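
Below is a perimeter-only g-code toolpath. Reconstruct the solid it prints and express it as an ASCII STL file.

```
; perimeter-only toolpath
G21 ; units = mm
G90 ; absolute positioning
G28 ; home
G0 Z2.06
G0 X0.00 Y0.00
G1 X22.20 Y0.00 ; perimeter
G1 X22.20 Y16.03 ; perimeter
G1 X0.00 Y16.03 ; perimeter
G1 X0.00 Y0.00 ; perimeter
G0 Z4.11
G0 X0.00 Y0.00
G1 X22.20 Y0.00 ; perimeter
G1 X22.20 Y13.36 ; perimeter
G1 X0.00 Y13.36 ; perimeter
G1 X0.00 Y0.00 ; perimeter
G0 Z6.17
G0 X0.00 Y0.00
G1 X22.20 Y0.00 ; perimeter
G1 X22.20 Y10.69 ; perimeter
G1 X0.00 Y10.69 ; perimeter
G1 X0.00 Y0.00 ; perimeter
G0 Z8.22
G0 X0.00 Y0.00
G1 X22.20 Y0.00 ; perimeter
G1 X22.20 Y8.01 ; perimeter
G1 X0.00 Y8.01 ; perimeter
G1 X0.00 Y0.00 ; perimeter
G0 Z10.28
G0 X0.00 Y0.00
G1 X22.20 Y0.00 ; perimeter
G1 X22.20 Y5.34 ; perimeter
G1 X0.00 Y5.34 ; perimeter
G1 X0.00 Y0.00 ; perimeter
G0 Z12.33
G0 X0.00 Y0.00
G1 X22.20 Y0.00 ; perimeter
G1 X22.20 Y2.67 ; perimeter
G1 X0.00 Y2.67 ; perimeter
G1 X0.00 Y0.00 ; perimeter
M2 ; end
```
solid part
  facet normal 0.0000 0.0000 -1.0000
    outer loop
      vertex 22.20 18.70 0.00
      vertex 22.20 0.00 0.00
      vertex 0.00 0.00 0.00
    endloop
  endfacet
  facet normal 0.0000 0.0000 -1.0000
    outer loop
      vertex 0.00 18.70 0.00
      vertex 22.20 18.70 0.00
      vertex 0.00 0.00 0.00
    endloop
  endfacet
  facet normal 0.0000 -1.0000 0.0000
    outer loop
      vertex 0.00 0.00 0.00
      vertex 22.20 0.00 0.00
      vertex 22.20 0.00 14.39
    endloop
  endfacet
  facet normal 0.0000 -1.0000 0.0000
    outer loop
      vertex 0.00 0.00 0.00
      vertex 22.20 0.00 14.39
      vertex 0.00 0.00 14.39
    endloop
  endfacet
  facet normal 0.0000 0.6099 0.7925
    outer loop
      vertex 0.00 0.00 14.39
      vertex 22.20 0.00 14.39
      vertex 22.20 18.70 0.00
    endloop
  endfacet
  facet normal 0.0000 0.6099 0.7925
    outer loop
      vertex 0.00 0.00 14.39
      vertex 22.20 18.70 0.00
      vertex 0.00 18.70 0.00
    endloop
  endfacet
  facet normal -1.0000 0.0000 0.0000
    outer loop
      vertex 0.00 0.00 14.39
      vertex 0.00 18.70 0.00
      vertex 0.00 0.00 0.00
    endloop
  endfacet
  facet normal 1.0000 0.0000 0.0000
    outer loop
      vertex 22.20 0.00 0.00
      vertex 22.20 18.70 0.00
      vertex 22.20 0.00 14.39
    endloop
  endfacet
endsolid part

The G0 Z moves step by Δz≈2.06 mm. The G1 loops shrink linearly with z, so the solid tapers from its base footprint up to z≈14.4. Closing with a flat bottom cap and the tapered top and triangulating gives 8 facets — a wedge (ramp): 22.2 × 18.7 mm base, rising to 14.4 mm along the y=0 edge and sloping linearly to z=0 at y=18.7.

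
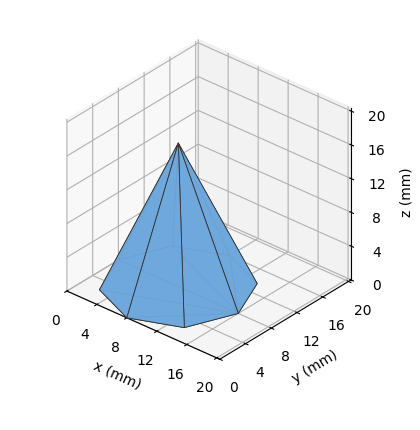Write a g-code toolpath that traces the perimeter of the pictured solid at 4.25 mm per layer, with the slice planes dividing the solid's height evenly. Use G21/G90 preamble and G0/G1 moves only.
Reading the render: the shape is a regular 8-sided pyramid, base circumscribed radius ≈ 8 mm, apex at z ≈ 17 mm (dimensions read to the nearest mm from the axis ticks). For the g-code, the solid's height is divided into equal slices at the stated Δz and each level perimeter traced with G1 moves after a G0 lift.

; perimeter-only toolpath
G21 ; units = mm
G90 ; absolute positioning
G28 ; home
; layer 1
G0 Z4.25
G0 X14.00 Y8.00
G1 X12.25 Y12.25
G1 X8.00 Y14.00
G1 X3.75 Y12.25
G1 X2.00 Y8.00
G1 X3.75 Y3.75
G1 X8.00 Y2.00
G1 X12.25 Y3.75
G1 X14.00 Y8.00
; layer 2
G0 Z8.50
G0 X12.00 Y8.00
G1 X10.83 Y10.83
G1 X8.00 Y12.00
G1 X5.17 Y10.83
G1 X4.00 Y8.00
G1 X5.17 Y5.17
G1 X8.00 Y4.00
G1 X10.83 Y5.17
G1 X12.00 Y8.00
; layer 3
G0 Z12.75
G0 X10.00 Y8.00
G1 X9.41 Y9.41
G1 X8.00 Y10.00
G1 X6.58 Y9.41
G1 X6.00 Y8.00
G1 X6.58 Y6.58
G1 X8.00 Y6.00
G1 X9.41 Y6.58
G1 X10.00 Y8.00
M2 ; end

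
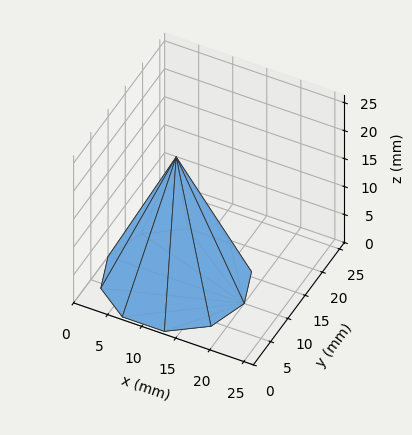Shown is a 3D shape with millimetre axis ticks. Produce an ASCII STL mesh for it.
Reading the render: the shape is a regular 10-sided pyramid, base circumscribed radius ≈ 10 mm, apex at z ≈ 22 mm (dimensions read to the nearest mm from the axis ticks). For the STL, each face is triangulated and given an outward normal.

solid part
  facet normal 0.0000 0.0000 -1.0000
    outer loop
      vertex 13.09 19.51 0.00
      vertex 18.09 15.88 0.00
      vertex 20.00 10.00 0.00
    endloop
  endfacet
  facet normal 0.0000 0.0000 -1.0000
    outer loop
      vertex 6.91 19.51 0.00
      vertex 13.09 19.51 0.00
      vertex 20.00 10.00 0.00
    endloop
  endfacet
  facet normal 0.0000 0.0000 -1.0000
    outer loop
      vertex 1.91 15.88 0.00
      vertex 6.91 19.51 0.00
      vertex 20.00 10.00 0.00
    endloop
  endfacet
  facet normal 0.0000 0.0000 -1.0000
    outer loop
      vertex 0.00 10.00 0.00
      vertex 1.91 15.88 0.00
      vertex 20.00 10.00 0.00
    endloop
  endfacet
  facet normal 0.0000 0.0000 -1.0000
    outer loop
      vertex 1.91 4.12 0.00
      vertex 0.00 10.00 0.00
      vertex 20.00 10.00 0.00
    endloop
  endfacet
  facet normal 0.0000 0.0000 -1.0000
    outer loop
      vertex 6.91 0.49 0.00
      vertex 1.91 4.12 0.00
      vertex 20.00 10.00 0.00
    endloop
  endfacet
  facet normal 0.0000 0.0000 -1.0000
    outer loop
      vertex 13.09 0.49 0.00
      vertex 6.91 0.49 0.00
      vertex 20.00 10.00 0.00
    endloop
  endfacet
  facet normal 0.0000 0.0000 -1.0000
    outer loop
      vertex 18.09 4.12 0.00
      vertex 13.09 0.49 0.00
      vertex 20.00 10.00 0.00
    endloop
  endfacet
  facet normal 0.8730 0.2836 0.3968
    outer loop
      vertex 20.00 10.00 0.00
      vertex 18.09 15.88 0.00
      vertex 10.00 10.00 22.00
    endloop
  endfacet
  facet normal 0.5393 0.7428 0.3968
    outer loop
      vertex 18.09 15.88 0.00
      vertex 13.09 19.51 0.00
      vertex 10.00 10.00 22.00
    endloop
  endfacet
  facet normal 0.0000 0.9179 0.3968
    outer loop
      vertex 13.09 19.51 0.00
      vertex 6.91 19.51 0.00
      vertex 10.00 10.00 22.00
    endloop
  endfacet
  facet normal -0.5393 0.7428 0.3968
    outer loop
      vertex 6.91 19.51 0.00
      vertex 1.91 15.88 0.00
      vertex 10.00 10.00 22.00
    endloop
  endfacet
  facet normal -0.8730 0.2836 0.3968
    outer loop
      vertex 1.91 15.88 0.00
      vertex 0.00 10.00 0.00
      vertex 10.00 10.00 22.00
    endloop
  endfacet
  facet normal -0.8730 -0.2836 0.3968
    outer loop
      vertex 0.00 10.00 0.00
      vertex 1.91 4.12 0.00
      vertex 10.00 10.00 22.00
    endloop
  endfacet
  facet normal -0.5393 -0.7428 0.3968
    outer loop
      vertex 1.91 4.12 0.00
      vertex 6.91 0.49 0.00
      vertex 10.00 10.00 22.00
    endloop
  endfacet
  facet normal 0.0000 -0.9179 0.3968
    outer loop
      vertex 6.91 0.49 0.00
      vertex 13.09 0.49 0.00
      vertex 10.00 10.00 22.00
    endloop
  endfacet
  facet normal 0.5393 -0.7428 0.3968
    outer loop
      vertex 13.09 0.49 0.00
      vertex 18.09 4.12 0.00
      vertex 10.00 10.00 22.00
    endloop
  endfacet
  facet normal 0.8730 -0.2836 0.3968
    outer loop
      vertex 18.09 4.12 0.00
      vertex 20.00 10.00 0.00
      vertex 10.00 10.00 22.00
    endloop
  endfacet
endsolid part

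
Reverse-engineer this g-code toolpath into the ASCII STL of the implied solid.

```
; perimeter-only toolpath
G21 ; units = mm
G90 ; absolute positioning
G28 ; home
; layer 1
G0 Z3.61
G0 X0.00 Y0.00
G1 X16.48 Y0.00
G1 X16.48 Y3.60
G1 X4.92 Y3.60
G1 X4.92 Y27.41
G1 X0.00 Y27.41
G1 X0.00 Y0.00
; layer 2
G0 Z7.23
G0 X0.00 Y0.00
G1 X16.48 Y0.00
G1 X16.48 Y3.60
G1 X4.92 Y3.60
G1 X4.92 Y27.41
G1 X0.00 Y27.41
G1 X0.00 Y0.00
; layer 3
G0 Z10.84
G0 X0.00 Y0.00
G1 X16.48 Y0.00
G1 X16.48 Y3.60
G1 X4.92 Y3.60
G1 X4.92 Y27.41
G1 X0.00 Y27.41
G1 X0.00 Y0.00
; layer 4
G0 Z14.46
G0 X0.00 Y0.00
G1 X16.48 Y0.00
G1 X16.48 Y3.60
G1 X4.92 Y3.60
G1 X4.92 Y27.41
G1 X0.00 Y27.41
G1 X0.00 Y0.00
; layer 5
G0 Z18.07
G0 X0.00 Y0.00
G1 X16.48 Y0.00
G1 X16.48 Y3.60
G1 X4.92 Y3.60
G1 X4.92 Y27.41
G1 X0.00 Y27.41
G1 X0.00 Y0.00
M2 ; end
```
solid part
  facet normal 0.0000 0.0000 -1.0000
    outer loop
      vertex 16.48 3.60 0.00
      vertex 16.48 0.00 0.00
      vertex 0.00 0.00 0.00
    endloop
  endfacet
  facet normal 0.0000 0.0000 -1.0000
    outer loop
      vertex 4.92 3.60 0.00
      vertex 16.48 3.60 0.00
      vertex 0.00 0.00 0.00
    endloop
  endfacet
  facet normal 0.0000 0.0000 -1.0000
    outer loop
      vertex 4.92 27.41 0.00
      vertex 4.92 3.60 0.00
      vertex 0.00 0.00 0.00
    endloop
  endfacet
  facet normal 0.0000 0.0000 -1.0000
    outer loop
      vertex 0.00 27.41 0.00
      vertex 4.92 27.41 0.00
      vertex 0.00 0.00 0.00
    endloop
  endfacet
  facet normal 0.0000 0.0000 1.0000
    outer loop
      vertex 0.00 0.00 18.07
      vertex 16.48 0.00 18.07
      vertex 16.48 3.60 18.07
    endloop
  endfacet
  facet normal 0.0000 0.0000 1.0000
    outer loop
      vertex 0.00 0.00 18.07
      vertex 16.48 3.60 18.07
      vertex 4.92 3.60 18.07
    endloop
  endfacet
  facet normal 0.0000 0.0000 1.0000
    outer loop
      vertex 0.00 0.00 18.07
      vertex 4.92 3.60 18.07
      vertex 4.92 27.41 18.07
    endloop
  endfacet
  facet normal 0.0000 0.0000 1.0000
    outer loop
      vertex 0.00 0.00 18.07
      vertex 4.92 27.41 18.07
      vertex 0.00 27.41 18.07
    endloop
  endfacet
  facet normal 0.0000 -1.0000 0.0000
    outer loop
      vertex 0.00 0.00 0.00
      vertex 16.48 0.00 0.00
      vertex 16.48 0.00 18.07
    endloop
  endfacet
  facet normal 0.0000 -1.0000 0.0000
    outer loop
      vertex 0.00 0.00 0.00
      vertex 16.48 0.00 18.07
      vertex 0.00 0.00 18.07
    endloop
  endfacet
  facet normal 1.0000 0.0000 0.0000
    outer loop
      vertex 16.48 0.00 0.00
      vertex 16.48 3.60 0.00
      vertex 16.48 3.60 18.07
    endloop
  endfacet
  facet normal 1.0000 0.0000 0.0000
    outer loop
      vertex 16.48 0.00 0.00
      vertex 16.48 3.60 18.07
      vertex 16.48 0.00 18.07
    endloop
  endfacet
  facet normal 0.0000 1.0000 0.0000
    outer loop
      vertex 16.48 3.60 0.00
      vertex 4.92 3.60 0.00
      vertex 4.92 3.60 18.07
    endloop
  endfacet
  facet normal 0.0000 1.0000 0.0000
    outer loop
      vertex 16.48 3.60 0.00
      vertex 4.92 3.60 18.07
      vertex 16.48 3.60 18.07
    endloop
  endfacet
  facet normal 1.0000 0.0000 0.0000
    outer loop
      vertex 4.92 3.60 0.00
      vertex 4.92 27.41 0.00
      vertex 4.92 27.41 18.07
    endloop
  endfacet
  facet normal 1.0000 0.0000 0.0000
    outer loop
      vertex 4.92 3.60 0.00
      vertex 4.92 27.41 18.07
      vertex 4.92 3.60 18.07
    endloop
  endfacet
  facet normal 0.0000 1.0000 0.0000
    outer loop
      vertex 4.92 27.41 0.00
      vertex 0.00 27.41 0.00
      vertex 0.00 27.41 18.07
    endloop
  endfacet
  facet normal 0.0000 1.0000 0.0000
    outer loop
      vertex 4.92 27.41 0.00
      vertex 0.00 27.41 18.07
      vertex 4.92 27.41 18.07
    endloop
  endfacet
  facet normal -1.0000 0.0000 0.0000
    outer loop
      vertex 0.00 27.41 0.00
      vertex 0.00 0.00 0.00
      vertex 0.00 0.00 18.07
    endloop
  endfacet
  facet normal -1.0000 0.0000 0.0000
    outer loop
      vertex 0.00 27.41 0.00
      vertex 0.00 0.00 18.07
      vertex 0.00 27.41 18.07
    endloop
  endfacet
endsolid part

The G0 Z moves step by Δz≈3.61 mm. Every layer's G1 loop is the same polygon, so the solid is a straight extrusion of it from z=0 to z≈18.1. Closing with flat bottom and top caps and triangulating gives 20 facets — an L-shaped prism: outer 16.5 × 27.4 mm, arm thicknesses ≈ 3.6 mm (horizontal) and 4.92 mm (vertical), extruded 18.1 mm in z.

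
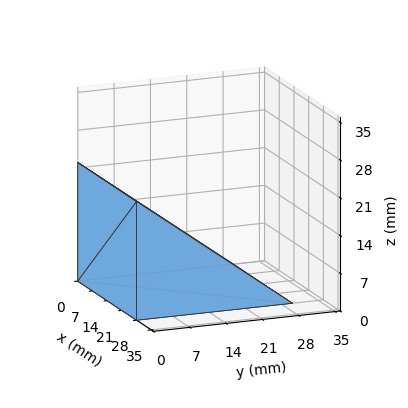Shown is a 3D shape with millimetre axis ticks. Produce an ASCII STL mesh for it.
Reading the render: the shape is a wedge (ramp): 28 × 30 mm base, rising to 22 mm along the y=0 edge and sloping linearly to z=0 at y=30 (dimensions read to the nearest mm from the axis ticks). For the STL, each face is triangulated and given an outward normal.

solid part
  facet normal 0.0000 0.0000 -1.0000
    outer loop
      vertex 28.00 30.00 0.00
      vertex 28.00 0.00 0.00
      vertex 0.00 0.00 0.00
    endloop
  endfacet
  facet normal 0.0000 0.0000 -1.0000
    outer loop
      vertex 0.00 30.00 0.00
      vertex 28.00 30.00 0.00
      vertex 0.00 0.00 0.00
    endloop
  endfacet
  facet normal 0.0000 -1.0000 0.0000
    outer loop
      vertex 0.00 0.00 0.00
      vertex 28.00 0.00 0.00
      vertex 28.00 0.00 22.00
    endloop
  endfacet
  facet normal 0.0000 -1.0000 0.0000
    outer loop
      vertex 0.00 0.00 0.00
      vertex 28.00 0.00 22.00
      vertex 0.00 0.00 22.00
    endloop
  endfacet
  facet normal 0.0000 0.5914 0.8064
    outer loop
      vertex 0.00 0.00 22.00
      vertex 28.00 0.00 22.00
      vertex 28.00 30.00 0.00
    endloop
  endfacet
  facet normal 0.0000 0.5914 0.8064
    outer loop
      vertex 0.00 0.00 22.00
      vertex 28.00 30.00 0.00
      vertex 0.00 30.00 0.00
    endloop
  endfacet
  facet normal -1.0000 0.0000 0.0000
    outer loop
      vertex 0.00 0.00 22.00
      vertex 0.00 30.00 0.00
      vertex 0.00 0.00 0.00
    endloop
  endfacet
  facet normal 1.0000 0.0000 0.0000
    outer loop
      vertex 28.00 0.00 0.00
      vertex 28.00 30.00 0.00
      vertex 28.00 0.00 22.00
    endloop
  endfacet
endsolid part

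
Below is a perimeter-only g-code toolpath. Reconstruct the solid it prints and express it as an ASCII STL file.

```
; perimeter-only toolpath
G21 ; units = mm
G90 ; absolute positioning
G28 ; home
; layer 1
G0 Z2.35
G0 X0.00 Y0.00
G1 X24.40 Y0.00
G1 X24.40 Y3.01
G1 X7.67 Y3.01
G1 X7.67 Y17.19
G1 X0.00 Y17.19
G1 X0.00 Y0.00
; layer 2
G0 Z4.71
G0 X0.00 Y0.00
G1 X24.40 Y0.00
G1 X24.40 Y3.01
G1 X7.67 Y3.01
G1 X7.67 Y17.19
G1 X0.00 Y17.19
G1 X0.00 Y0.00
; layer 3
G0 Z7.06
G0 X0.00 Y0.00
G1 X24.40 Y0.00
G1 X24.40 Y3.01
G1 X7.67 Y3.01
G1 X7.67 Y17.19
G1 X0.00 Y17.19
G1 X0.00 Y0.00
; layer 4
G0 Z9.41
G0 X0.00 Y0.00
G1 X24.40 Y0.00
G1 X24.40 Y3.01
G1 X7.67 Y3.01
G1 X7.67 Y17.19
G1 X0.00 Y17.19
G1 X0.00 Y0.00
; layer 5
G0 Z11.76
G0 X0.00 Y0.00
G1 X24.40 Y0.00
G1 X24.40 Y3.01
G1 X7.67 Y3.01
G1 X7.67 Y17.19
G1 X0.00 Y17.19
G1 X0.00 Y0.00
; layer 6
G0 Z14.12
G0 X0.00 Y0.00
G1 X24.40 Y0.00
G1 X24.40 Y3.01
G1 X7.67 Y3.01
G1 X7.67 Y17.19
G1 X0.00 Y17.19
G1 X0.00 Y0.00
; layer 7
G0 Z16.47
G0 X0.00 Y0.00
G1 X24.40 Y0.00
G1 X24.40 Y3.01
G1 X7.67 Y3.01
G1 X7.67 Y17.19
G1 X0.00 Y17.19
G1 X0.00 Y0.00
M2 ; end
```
solid part
  facet normal 0.0000 0.0000 -1.0000
    outer loop
      vertex 24.40 3.01 0.00
      vertex 24.40 0.00 0.00
      vertex 0.00 0.00 0.00
    endloop
  endfacet
  facet normal 0.0000 0.0000 -1.0000
    outer loop
      vertex 7.67 3.01 0.00
      vertex 24.40 3.01 0.00
      vertex 0.00 0.00 0.00
    endloop
  endfacet
  facet normal 0.0000 0.0000 -1.0000
    outer loop
      vertex 7.67 17.19 0.00
      vertex 7.67 3.01 0.00
      vertex 0.00 0.00 0.00
    endloop
  endfacet
  facet normal 0.0000 0.0000 -1.0000
    outer loop
      vertex 0.00 17.19 0.00
      vertex 7.67 17.19 0.00
      vertex 0.00 0.00 0.00
    endloop
  endfacet
  facet normal 0.0000 0.0000 1.0000
    outer loop
      vertex 0.00 0.00 16.47
      vertex 24.40 0.00 16.47
      vertex 24.40 3.01 16.47
    endloop
  endfacet
  facet normal 0.0000 0.0000 1.0000
    outer loop
      vertex 0.00 0.00 16.47
      vertex 24.40 3.01 16.47
      vertex 7.67 3.01 16.47
    endloop
  endfacet
  facet normal 0.0000 0.0000 1.0000
    outer loop
      vertex 0.00 0.00 16.47
      vertex 7.67 3.01 16.47
      vertex 7.67 17.19 16.47
    endloop
  endfacet
  facet normal 0.0000 0.0000 1.0000
    outer loop
      vertex 0.00 0.00 16.47
      vertex 7.67 17.19 16.47
      vertex 0.00 17.19 16.47
    endloop
  endfacet
  facet normal 0.0000 -1.0000 0.0000
    outer loop
      vertex 0.00 0.00 0.00
      vertex 24.40 0.00 0.00
      vertex 24.40 0.00 16.47
    endloop
  endfacet
  facet normal 0.0000 -1.0000 0.0000
    outer loop
      vertex 0.00 0.00 0.00
      vertex 24.40 0.00 16.47
      vertex 0.00 0.00 16.47
    endloop
  endfacet
  facet normal 1.0000 0.0000 0.0000
    outer loop
      vertex 24.40 0.00 0.00
      vertex 24.40 3.01 0.00
      vertex 24.40 3.01 16.47
    endloop
  endfacet
  facet normal 1.0000 0.0000 0.0000
    outer loop
      vertex 24.40 0.00 0.00
      vertex 24.40 3.01 16.47
      vertex 24.40 0.00 16.47
    endloop
  endfacet
  facet normal 0.0000 1.0000 0.0000
    outer loop
      vertex 24.40 3.01 0.00
      vertex 7.67 3.01 0.00
      vertex 7.67 3.01 16.47
    endloop
  endfacet
  facet normal 0.0000 1.0000 0.0000
    outer loop
      vertex 24.40 3.01 0.00
      vertex 7.67 3.01 16.47
      vertex 24.40 3.01 16.47
    endloop
  endfacet
  facet normal 1.0000 0.0000 0.0000
    outer loop
      vertex 7.67 3.01 0.00
      vertex 7.67 17.19 0.00
      vertex 7.67 17.19 16.47
    endloop
  endfacet
  facet normal 1.0000 0.0000 0.0000
    outer loop
      vertex 7.67 3.01 0.00
      vertex 7.67 17.19 16.47
      vertex 7.67 3.01 16.47
    endloop
  endfacet
  facet normal 0.0000 1.0000 0.0000
    outer loop
      vertex 7.67 17.19 0.00
      vertex 0.00 17.19 0.00
      vertex 0.00 17.19 16.47
    endloop
  endfacet
  facet normal 0.0000 1.0000 0.0000
    outer loop
      vertex 7.67 17.19 0.00
      vertex 0.00 17.19 16.47
      vertex 7.67 17.19 16.47
    endloop
  endfacet
  facet normal -1.0000 0.0000 0.0000
    outer loop
      vertex 0.00 17.19 0.00
      vertex 0.00 0.00 0.00
      vertex 0.00 0.00 16.47
    endloop
  endfacet
  facet normal -1.0000 0.0000 0.0000
    outer loop
      vertex 0.00 17.19 0.00
      vertex 0.00 0.00 16.47
      vertex 0.00 17.19 16.47
    endloop
  endfacet
endsolid part

The G0 Z moves step by Δz≈2.35 mm. Every layer's G1 loop is the same polygon, so the solid is a straight extrusion of it from z=0 to z≈16.5. Closing with flat bottom and top caps and triangulating gives 20 facets — an L-shaped prism: outer 24.4 × 17.2 mm, arm thicknesses ≈ 3.01 mm (horizontal) and 7.67 mm (vertical), extruded 16.5 mm in z.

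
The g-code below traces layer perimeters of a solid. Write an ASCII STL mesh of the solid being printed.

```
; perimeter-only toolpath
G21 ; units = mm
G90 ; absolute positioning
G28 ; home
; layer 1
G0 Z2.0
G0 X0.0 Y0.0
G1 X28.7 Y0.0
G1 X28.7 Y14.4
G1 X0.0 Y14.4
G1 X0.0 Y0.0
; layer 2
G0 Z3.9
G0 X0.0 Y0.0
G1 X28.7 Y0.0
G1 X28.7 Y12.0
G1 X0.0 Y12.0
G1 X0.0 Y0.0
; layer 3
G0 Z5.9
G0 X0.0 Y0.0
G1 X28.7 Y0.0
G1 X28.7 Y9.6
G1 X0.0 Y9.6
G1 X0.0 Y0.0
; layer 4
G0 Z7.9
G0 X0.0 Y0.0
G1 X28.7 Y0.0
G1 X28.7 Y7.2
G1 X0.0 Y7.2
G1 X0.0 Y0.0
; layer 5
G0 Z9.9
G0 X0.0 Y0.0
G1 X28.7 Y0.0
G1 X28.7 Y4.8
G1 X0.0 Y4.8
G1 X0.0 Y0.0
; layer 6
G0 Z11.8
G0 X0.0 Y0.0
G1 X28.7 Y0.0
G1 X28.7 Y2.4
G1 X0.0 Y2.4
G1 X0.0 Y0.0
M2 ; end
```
solid part
  facet normal 0.0000 0.0000 -1.0000
    outer loop
      vertex 28.7 16.8 0.0
      vertex 28.7 0.0 0.0
      vertex 0.0 0.0 0.0
    endloop
  endfacet
  facet normal 0.0000 0.0000 -1.0000
    outer loop
      vertex 0.0 16.8 0.0
      vertex 28.7 16.8 0.0
      vertex 0.0 0.0 0.0
    endloop
  endfacet
  facet normal 0.0000 -1.0000 0.0000
    outer loop
      vertex 0.0 0.0 0.0
      vertex 28.7 0.0 0.0
      vertex 28.7 0.0 13.8
    endloop
  endfacet
  facet normal 0.0000 -1.0000 0.0000
    outer loop
      vertex 0.0 0.0 0.0
      vertex 28.7 0.0 13.8
      vertex 0.0 0.0 13.8
    endloop
  endfacet
  facet normal 0.0000 0.6347 0.7727
    outer loop
      vertex 0.0 0.0 13.8
      vertex 28.7 0.0 13.8
      vertex 28.7 16.8 0.0
    endloop
  endfacet
  facet normal 0.0000 0.6347 0.7727
    outer loop
      vertex 0.0 0.0 13.8
      vertex 28.7 16.8 0.0
      vertex 0.0 16.8 0.0
    endloop
  endfacet
  facet normal -1.0000 0.0000 0.0000
    outer loop
      vertex 0.0 0.0 13.8
      vertex 0.0 16.8 0.0
      vertex 0.0 0.0 0.0
    endloop
  endfacet
  facet normal 1.0000 0.0000 0.0000
    outer loop
      vertex 28.7 0.0 0.0
      vertex 28.7 16.8 0.0
      vertex 28.7 0.0 13.8
    endloop
  endfacet
endsolid part

The G0 Z moves step by Δz≈2.0 mm. The G1 loops shrink linearly with z, so the solid tapers from its base footprint up to z≈13.8. Closing with a flat bottom cap and the tapered top and triangulating gives 8 facets — a wedge (ramp): 28.7 × 16.8 mm base, rising to 13.8 mm along the y=0 edge and sloping linearly to z=0 at y=16.8.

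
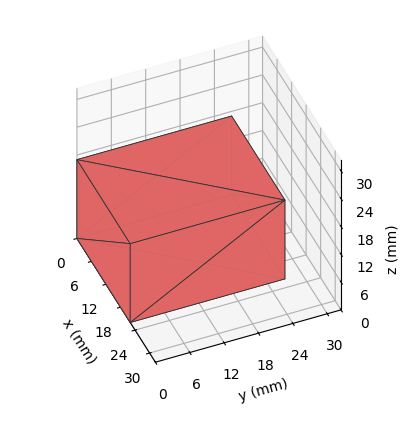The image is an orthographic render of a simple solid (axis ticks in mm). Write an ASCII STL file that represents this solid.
Reading the render: the shape is a rectangular box, roughly 22 × 27 mm footprint and 17 mm tall (dimensions read to the nearest mm from the axis ticks). For the STL, each face is triangulated and given an outward normal.

solid part
  facet normal 0.0000 0.0000 -1.0000
    outer loop
      vertex 22.0 27.0 0.0
      vertex 22.0 0.0 0.0
      vertex 0.0 0.0 0.0
    endloop
  endfacet
  facet normal 0.0000 0.0000 -1.0000
    outer loop
      vertex 0.0 27.0 0.0
      vertex 22.0 27.0 0.0
      vertex 0.0 0.0 0.0
    endloop
  endfacet
  facet normal 0.0000 0.0000 1.0000
    outer loop
      vertex 0.0 0.0 17.0
      vertex 22.0 0.0 17.0
      vertex 22.0 27.0 17.0
    endloop
  endfacet
  facet normal 0.0000 0.0000 1.0000
    outer loop
      vertex 0.0 0.0 17.0
      vertex 22.0 27.0 17.0
      vertex 0.0 27.0 17.0
    endloop
  endfacet
  facet normal 0.0000 -1.0000 0.0000
    outer loop
      vertex 0.0 0.0 0.0
      vertex 22.0 0.0 0.0
      vertex 22.0 0.0 17.0
    endloop
  endfacet
  facet normal 0.0000 -1.0000 0.0000
    outer loop
      vertex 0.0 0.0 0.0
      vertex 22.0 0.0 17.0
      vertex 0.0 0.0 17.0
    endloop
  endfacet
  facet normal 0.0000 1.0000 0.0000
    outer loop
      vertex 22.0 27.0 17.0
      vertex 22.0 27.0 0.0
      vertex 0.0 27.0 0.0
    endloop
  endfacet
  facet normal 0.0000 1.0000 0.0000
    outer loop
      vertex 0.0 27.0 17.0
      vertex 22.0 27.0 17.0
      vertex 0.0 27.0 0.0
    endloop
  endfacet
  facet normal -1.0000 0.0000 0.0000
    outer loop
      vertex 0.0 27.0 17.0
      vertex 0.0 27.0 0.0
      vertex 0.0 0.0 0.0
    endloop
  endfacet
  facet normal -1.0000 0.0000 0.0000
    outer loop
      vertex 0.0 0.0 17.0
      vertex 0.0 27.0 17.0
      vertex 0.0 0.0 0.0
    endloop
  endfacet
  facet normal 1.0000 0.0000 0.0000
    outer loop
      vertex 22.0 0.0 0.0
      vertex 22.0 27.0 0.0
      vertex 22.0 27.0 17.0
    endloop
  endfacet
  facet normal 1.0000 0.0000 0.0000
    outer loop
      vertex 22.0 0.0 0.0
      vertex 22.0 27.0 17.0
      vertex 22.0 0.0 17.0
    endloop
  endfacet
endsolid part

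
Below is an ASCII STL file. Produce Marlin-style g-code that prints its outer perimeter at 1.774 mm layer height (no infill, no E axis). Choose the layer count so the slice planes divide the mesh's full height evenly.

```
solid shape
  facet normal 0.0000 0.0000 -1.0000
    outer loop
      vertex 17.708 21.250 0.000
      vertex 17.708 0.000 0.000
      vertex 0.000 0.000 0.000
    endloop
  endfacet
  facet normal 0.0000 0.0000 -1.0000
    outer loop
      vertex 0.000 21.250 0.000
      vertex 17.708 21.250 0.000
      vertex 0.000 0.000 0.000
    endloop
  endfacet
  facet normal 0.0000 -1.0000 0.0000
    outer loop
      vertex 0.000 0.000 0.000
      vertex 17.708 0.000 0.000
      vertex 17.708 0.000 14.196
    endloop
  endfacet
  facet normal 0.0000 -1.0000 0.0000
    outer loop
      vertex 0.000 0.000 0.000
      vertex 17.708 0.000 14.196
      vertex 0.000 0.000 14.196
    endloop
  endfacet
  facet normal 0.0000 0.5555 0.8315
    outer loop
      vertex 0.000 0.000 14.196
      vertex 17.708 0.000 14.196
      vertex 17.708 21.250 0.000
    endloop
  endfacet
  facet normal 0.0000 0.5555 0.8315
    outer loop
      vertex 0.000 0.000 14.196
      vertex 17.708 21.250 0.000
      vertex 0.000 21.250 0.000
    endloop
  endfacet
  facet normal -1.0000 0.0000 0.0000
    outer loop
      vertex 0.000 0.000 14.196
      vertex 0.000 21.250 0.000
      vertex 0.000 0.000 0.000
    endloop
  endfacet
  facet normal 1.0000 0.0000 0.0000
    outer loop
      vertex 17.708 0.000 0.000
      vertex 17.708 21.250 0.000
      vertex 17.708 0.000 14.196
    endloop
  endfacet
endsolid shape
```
; perimeter-only toolpath
G21 ; units = mm
G90 ; absolute positioning
G28 ; home
; layer 1
G0 Z1.774
G0 X0.000 Y0.000
G1 X17.708 Y0.000
G1 X17.708 Y18.594
G1 X0.000 Y18.594
G1 X0.000 Y0.000
; layer 2
G0 Z3.549
G0 X0.000 Y0.000
G1 X17.708 Y0.000
G1 X17.708 Y15.938
G1 X0.000 Y15.938
G1 X0.000 Y0.000
; layer 3
G0 Z5.324
G0 X0.000 Y0.000
G1 X17.708 Y0.000
G1 X17.708 Y13.281
G1 X0.000 Y13.281
G1 X0.000 Y0.000
; layer 4
G0 Z7.098
G0 X0.000 Y0.000
G1 X17.708 Y0.000
G1 X17.708 Y10.625
G1 X0.000 Y10.625
G1 X0.000 Y0.000
; layer 5
G0 Z8.873
G0 X0.000 Y0.000
G1 X17.708 Y0.000
G1 X17.708 Y7.969
G1 X0.000 Y7.969
G1 X0.000 Y0.000
; layer 6
G0 Z10.647
G0 X0.000 Y0.000
G1 X17.708 Y0.000
G1 X17.708 Y5.312
G1 X0.000 Y5.312
G1 X0.000 Y0.000
; layer 7
G0 Z12.421
G0 X0.000 Y0.000
G1 X17.708 Y0.000
G1 X17.708 Y2.656
G1 X0.000 Y2.656
G1 X0.000 Y0.000
M2 ; end

The solid is a wedge (ramp): 17.7 × 21.2 mm base, rising to 14.2 mm along the y=0 edge and sloping linearly to z=0 at y=21.2. Slicing at Δz = 1.774 mm — 8 equal slices spanning the solid's height, so layer i sits at z = i·h/8 — gives 7 non-empty perimeters. Each is a 4-segment closed polygon; G0 lifts to the layer z and rapids to the start vertex, then G1 traces the edges. The cross-section shrinks linearly with z (the slice at the apex is degenerate and omitted).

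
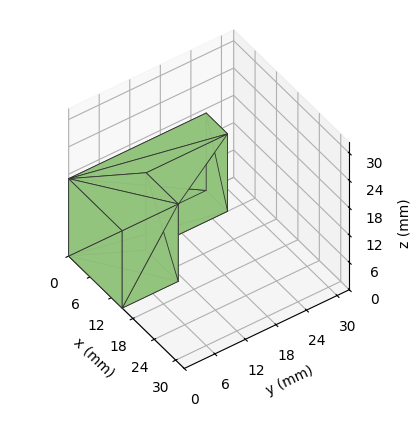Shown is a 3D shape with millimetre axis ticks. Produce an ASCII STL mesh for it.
Reading the render: the shape is an L-shaped prism: outer 15 × 27 mm, arm thicknesses ≈ 11 mm (horizontal) and 6 mm (vertical), extruded 17 mm in z (dimensions read to the nearest mm from the axis ticks). For the STL, each face is triangulated and given an outward normal.

solid part
  facet normal 0.0000 0.0000 -1.0000
    outer loop
      vertex 15.000 11.000 0.000
      vertex 15.000 0.000 0.000
      vertex 0.000 0.000 0.000
    endloop
  endfacet
  facet normal 0.0000 0.0000 -1.0000
    outer loop
      vertex 6.000 11.000 0.000
      vertex 15.000 11.000 0.000
      vertex 0.000 0.000 0.000
    endloop
  endfacet
  facet normal 0.0000 0.0000 -1.0000
    outer loop
      vertex 6.000 27.000 0.000
      vertex 6.000 11.000 0.000
      vertex 0.000 0.000 0.000
    endloop
  endfacet
  facet normal 0.0000 0.0000 -1.0000
    outer loop
      vertex 0.000 27.000 0.000
      vertex 6.000 27.000 0.000
      vertex 0.000 0.000 0.000
    endloop
  endfacet
  facet normal 0.0000 0.0000 1.0000
    outer loop
      vertex 0.000 0.000 17.000
      vertex 15.000 0.000 17.000
      vertex 15.000 11.000 17.000
    endloop
  endfacet
  facet normal 0.0000 0.0000 1.0000
    outer loop
      vertex 0.000 0.000 17.000
      vertex 15.000 11.000 17.000
      vertex 6.000 11.000 17.000
    endloop
  endfacet
  facet normal 0.0000 0.0000 1.0000
    outer loop
      vertex 0.000 0.000 17.000
      vertex 6.000 11.000 17.000
      vertex 6.000 27.000 17.000
    endloop
  endfacet
  facet normal 0.0000 0.0000 1.0000
    outer loop
      vertex 0.000 0.000 17.000
      vertex 6.000 27.000 17.000
      vertex 0.000 27.000 17.000
    endloop
  endfacet
  facet normal 0.0000 -1.0000 0.0000
    outer loop
      vertex 0.000 0.000 0.000
      vertex 15.000 0.000 0.000
      vertex 15.000 0.000 17.000
    endloop
  endfacet
  facet normal 0.0000 -1.0000 0.0000
    outer loop
      vertex 0.000 0.000 0.000
      vertex 15.000 0.000 17.000
      vertex 0.000 0.000 17.000
    endloop
  endfacet
  facet normal 1.0000 0.0000 0.0000
    outer loop
      vertex 15.000 0.000 0.000
      vertex 15.000 11.000 0.000
      vertex 15.000 11.000 17.000
    endloop
  endfacet
  facet normal 1.0000 0.0000 0.0000
    outer loop
      vertex 15.000 0.000 0.000
      vertex 15.000 11.000 17.000
      vertex 15.000 0.000 17.000
    endloop
  endfacet
  facet normal 0.0000 1.0000 0.0000
    outer loop
      vertex 15.000 11.000 0.000
      vertex 6.000 11.000 0.000
      vertex 6.000 11.000 17.000
    endloop
  endfacet
  facet normal 0.0000 1.0000 0.0000
    outer loop
      vertex 15.000 11.000 0.000
      vertex 6.000 11.000 17.000
      vertex 15.000 11.000 17.000
    endloop
  endfacet
  facet normal 1.0000 0.0000 0.0000
    outer loop
      vertex 6.000 11.000 0.000
      vertex 6.000 27.000 0.000
      vertex 6.000 27.000 17.000
    endloop
  endfacet
  facet normal 1.0000 0.0000 0.0000
    outer loop
      vertex 6.000 11.000 0.000
      vertex 6.000 27.000 17.000
      vertex 6.000 11.000 17.000
    endloop
  endfacet
  facet normal 0.0000 1.0000 0.0000
    outer loop
      vertex 6.000 27.000 0.000
      vertex 0.000 27.000 0.000
      vertex 0.000 27.000 17.000
    endloop
  endfacet
  facet normal 0.0000 1.0000 0.0000
    outer loop
      vertex 6.000 27.000 0.000
      vertex 0.000 27.000 17.000
      vertex 6.000 27.000 17.000
    endloop
  endfacet
  facet normal -1.0000 0.0000 0.0000
    outer loop
      vertex 0.000 27.000 0.000
      vertex 0.000 0.000 0.000
      vertex 0.000 0.000 17.000
    endloop
  endfacet
  facet normal -1.0000 0.0000 0.0000
    outer loop
      vertex 0.000 27.000 0.000
      vertex 0.000 0.000 17.000
      vertex 0.000 27.000 17.000
    endloop
  endfacet
endsolid part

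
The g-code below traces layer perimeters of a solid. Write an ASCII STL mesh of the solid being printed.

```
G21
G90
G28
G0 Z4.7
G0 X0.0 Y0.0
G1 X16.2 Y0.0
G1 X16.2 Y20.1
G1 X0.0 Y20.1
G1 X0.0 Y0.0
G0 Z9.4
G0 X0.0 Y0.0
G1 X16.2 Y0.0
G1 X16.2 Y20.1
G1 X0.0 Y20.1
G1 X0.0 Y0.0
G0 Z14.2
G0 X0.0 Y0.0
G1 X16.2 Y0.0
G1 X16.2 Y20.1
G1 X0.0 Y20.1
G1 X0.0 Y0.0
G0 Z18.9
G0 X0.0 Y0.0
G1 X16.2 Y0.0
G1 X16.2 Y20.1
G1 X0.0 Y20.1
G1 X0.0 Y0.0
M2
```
solid part
  facet normal 0.0000 0.0000 -1.0000
    outer loop
      vertex 16.2 20.1 0.0
      vertex 16.2 0.0 0.0
      vertex 0.0 0.0 0.0
    endloop
  endfacet
  facet normal 0.0000 0.0000 -1.0000
    outer loop
      vertex 0.0 20.1 0.0
      vertex 16.2 20.1 0.0
      vertex 0.0 0.0 0.0
    endloop
  endfacet
  facet normal 0.0000 0.0000 1.0000
    outer loop
      vertex 0.0 0.0 18.9
      vertex 16.2 0.0 18.9
      vertex 16.2 20.1 18.9
    endloop
  endfacet
  facet normal 0.0000 0.0000 1.0000
    outer loop
      vertex 0.0 0.0 18.9
      vertex 16.2 20.1 18.9
      vertex 0.0 20.1 18.9
    endloop
  endfacet
  facet normal 0.0000 -1.0000 0.0000
    outer loop
      vertex 0.0 0.0 0.0
      vertex 16.2 0.0 0.0
      vertex 16.2 0.0 18.9
    endloop
  endfacet
  facet normal 0.0000 -1.0000 0.0000
    outer loop
      vertex 0.0 0.0 0.0
      vertex 16.2 0.0 18.9
      vertex 0.0 0.0 18.9
    endloop
  endfacet
  facet normal 0.0000 1.0000 0.0000
    outer loop
      vertex 16.2 20.1 18.9
      vertex 16.2 20.1 0.0
      vertex 0.0 20.1 0.0
    endloop
  endfacet
  facet normal 0.0000 1.0000 0.0000
    outer loop
      vertex 0.0 20.1 18.9
      vertex 16.2 20.1 18.9
      vertex 0.0 20.1 0.0
    endloop
  endfacet
  facet normal -1.0000 0.0000 0.0000
    outer loop
      vertex 0.0 20.1 18.9
      vertex 0.0 20.1 0.0
      vertex 0.0 0.0 0.0
    endloop
  endfacet
  facet normal -1.0000 0.0000 0.0000
    outer loop
      vertex 0.0 0.0 18.9
      vertex 0.0 20.1 18.9
      vertex 0.0 0.0 0.0
    endloop
  endfacet
  facet normal 1.0000 0.0000 0.0000
    outer loop
      vertex 16.2 0.0 0.0
      vertex 16.2 20.1 0.0
      vertex 16.2 20.1 18.9
    endloop
  endfacet
  facet normal 1.0000 0.0000 0.0000
    outer loop
      vertex 16.2 0.0 0.0
      vertex 16.2 20.1 18.9
      vertex 16.2 0.0 18.9
    endloop
  endfacet
endsolid part

The G0 Z moves step by Δz≈4.7 mm. Every layer's G1 loop is the same polygon, so the solid is a straight extrusion of it from z=0 to z≈18.9. Closing with flat bottom and top caps and triangulating gives 12 facets — a rectangular box, roughly 16.2 × 20.1 mm footprint and 18.9 mm tall.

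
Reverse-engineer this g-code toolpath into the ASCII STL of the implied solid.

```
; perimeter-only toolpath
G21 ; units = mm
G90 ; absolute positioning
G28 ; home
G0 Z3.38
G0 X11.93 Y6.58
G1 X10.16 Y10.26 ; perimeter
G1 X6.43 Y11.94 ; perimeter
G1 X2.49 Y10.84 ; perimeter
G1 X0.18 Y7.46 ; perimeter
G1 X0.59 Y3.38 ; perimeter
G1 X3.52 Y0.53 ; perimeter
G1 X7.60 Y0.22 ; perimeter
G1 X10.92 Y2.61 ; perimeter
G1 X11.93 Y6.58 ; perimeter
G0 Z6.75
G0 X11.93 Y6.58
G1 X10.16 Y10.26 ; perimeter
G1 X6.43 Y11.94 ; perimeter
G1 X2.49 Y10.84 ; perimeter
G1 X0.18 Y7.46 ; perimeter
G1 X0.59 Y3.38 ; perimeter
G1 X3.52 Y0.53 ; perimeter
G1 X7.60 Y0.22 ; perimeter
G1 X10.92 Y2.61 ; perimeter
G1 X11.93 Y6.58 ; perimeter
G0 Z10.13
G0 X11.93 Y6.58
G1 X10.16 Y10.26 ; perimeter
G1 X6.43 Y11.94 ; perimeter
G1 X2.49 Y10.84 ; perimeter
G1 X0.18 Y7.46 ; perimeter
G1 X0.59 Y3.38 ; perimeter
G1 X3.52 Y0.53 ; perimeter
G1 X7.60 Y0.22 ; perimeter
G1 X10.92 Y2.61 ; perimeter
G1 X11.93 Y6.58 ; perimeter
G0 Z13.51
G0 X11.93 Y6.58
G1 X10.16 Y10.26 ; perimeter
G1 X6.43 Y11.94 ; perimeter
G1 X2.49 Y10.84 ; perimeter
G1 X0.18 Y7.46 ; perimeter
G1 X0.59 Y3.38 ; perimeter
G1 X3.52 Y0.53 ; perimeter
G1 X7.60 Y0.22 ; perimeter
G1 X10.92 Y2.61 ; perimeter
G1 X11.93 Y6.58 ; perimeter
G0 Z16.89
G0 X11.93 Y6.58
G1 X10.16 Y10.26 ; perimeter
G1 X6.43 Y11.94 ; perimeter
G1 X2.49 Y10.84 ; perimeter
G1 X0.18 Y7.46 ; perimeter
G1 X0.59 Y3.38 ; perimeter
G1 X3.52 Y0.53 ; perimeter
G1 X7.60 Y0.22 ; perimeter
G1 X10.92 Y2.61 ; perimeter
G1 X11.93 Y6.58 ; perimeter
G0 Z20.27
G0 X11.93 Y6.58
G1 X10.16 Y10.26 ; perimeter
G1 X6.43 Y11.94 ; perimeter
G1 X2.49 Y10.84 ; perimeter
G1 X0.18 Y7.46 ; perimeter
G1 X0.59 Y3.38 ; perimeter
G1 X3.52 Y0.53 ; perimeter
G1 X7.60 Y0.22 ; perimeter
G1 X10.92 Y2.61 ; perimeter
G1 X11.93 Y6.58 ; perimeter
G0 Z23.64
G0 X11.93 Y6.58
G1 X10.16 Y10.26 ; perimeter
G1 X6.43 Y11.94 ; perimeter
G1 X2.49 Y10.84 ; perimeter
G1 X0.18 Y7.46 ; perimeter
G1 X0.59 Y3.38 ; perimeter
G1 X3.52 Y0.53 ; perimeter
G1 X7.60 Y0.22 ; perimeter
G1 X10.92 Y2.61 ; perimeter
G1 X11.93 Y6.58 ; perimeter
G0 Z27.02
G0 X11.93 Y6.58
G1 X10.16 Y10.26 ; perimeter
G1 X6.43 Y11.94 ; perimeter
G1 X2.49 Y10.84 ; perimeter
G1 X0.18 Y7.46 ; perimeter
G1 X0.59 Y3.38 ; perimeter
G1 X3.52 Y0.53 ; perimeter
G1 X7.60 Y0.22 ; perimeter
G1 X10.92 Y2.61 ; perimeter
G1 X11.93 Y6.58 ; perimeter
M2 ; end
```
solid part
  facet normal 0.0000 0.0000 -1.0000
    outer loop
      vertex 6.43 11.94 0.00
      vertex 10.16 10.26 0.00
      vertex 11.93 6.58 0.00
    endloop
  endfacet
  facet normal 0.0000 0.0000 -1.0000
    outer loop
      vertex 2.49 10.84 0.00
      vertex 6.43 11.94 0.00
      vertex 11.93 6.58 0.00
    endloop
  endfacet
  facet normal 0.0000 0.0000 -1.0000
    outer loop
      vertex 0.18 7.46 0.00
      vertex 2.49 10.84 0.00
      vertex 11.93 6.58 0.00
    endloop
  endfacet
  facet normal 0.0000 0.0000 -1.0000
    outer loop
      vertex 0.59 3.38 0.00
      vertex 0.18 7.46 0.00
      vertex 11.93 6.58 0.00
    endloop
  endfacet
  facet normal 0.0000 0.0000 -1.0000
    outer loop
      vertex 3.52 0.53 0.00
      vertex 0.59 3.38 0.00
      vertex 11.93 6.58 0.00
    endloop
  endfacet
  facet normal 0.0000 0.0000 -1.0000
    outer loop
      vertex 7.60 0.22 0.00
      vertex 3.52 0.53 0.00
      vertex 11.93 6.58 0.00
    endloop
  endfacet
  facet normal 0.0000 0.0000 -1.0000
    outer loop
      vertex 10.92 2.61 0.00
      vertex 7.60 0.22 0.00
      vertex 11.93 6.58 0.00
    endloop
  endfacet
  facet normal 0.0000 0.0000 1.0000
    outer loop
      vertex 11.93 6.58 27.02
      vertex 10.16 10.26 27.02
      vertex 6.43 11.94 27.02
    endloop
  endfacet
  facet normal 0.0000 0.0000 1.0000
    outer loop
      vertex 11.93 6.58 27.02
      vertex 6.43 11.94 27.02
      vertex 2.49 10.84 27.02
    endloop
  endfacet
  facet normal 0.0000 0.0000 1.0000
    outer loop
      vertex 11.93 6.58 27.02
      vertex 2.49 10.84 27.02
      vertex 0.18 7.46 27.02
    endloop
  endfacet
  facet normal 0.0000 0.0000 1.0000
    outer loop
      vertex 11.93 6.58 27.02
      vertex 0.18 7.46 27.02
      vertex 0.59 3.38 27.02
    endloop
  endfacet
  facet normal 0.0000 0.0000 1.0000
    outer loop
      vertex 11.93 6.58 27.02
      vertex 0.59 3.38 27.02
      vertex 3.52 0.53 27.02
    endloop
  endfacet
  facet normal 0.0000 0.0000 1.0000
    outer loop
      vertex 11.93 6.58 27.02
      vertex 3.52 0.53 27.02
      vertex 7.60 0.22 27.02
    endloop
  endfacet
  facet normal 0.0000 0.0000 1.0000
    outer loop
      vertex 11.93 6.58 27.02
      vertex 7.60 0.22 27.02
      vertex 10.92 2.61 27.02
    endloop
  endfacet
  facet normal 0.9012 0.4334 0.0000
    outer loop
      vertex 11.93 6.58 0.00
      vertex 10.16 10.26 0.00
      vertex 10.16 10.26 27.02
    endloop
  endfacet
  facet normal 0.9012 0.4334 0.0000
    outer loop
      vertex 11.93 6.58 0.00
      vertex 10.16 10.26 27.02
      vertex 11.93 6.58 27.02
    endloop
  endfacet
  facet normal 0.4107 0.9118 0.0000
    outer loop
      vertex 10.16 10.26 0.00
      vertex 6.43 11.94 0.00
      vertex 6.43 11.94 27.02
    endloop
  endfacet
  facet normal 0.4107 0.9118 0.0000
    outer loop
      vertex 10.16 10.26 0.00
      vertex 6.43 11.94 27.02
      vertex 10.16 10.26 27.02
    endloop
  endfacet
  facet normal -0.2689 0.9632 0.0000
    outer loop
      vertex 6.43 11.94 0.00
      vertex 2.49 10.84 0.00
      vertex 2.49 10.84 27.02
    endloop
  endfacet
  facet normal -0.2689 0.9632 0.0000
    outer loop
      vertex 6.43 11.94 0.00
      vertex 2.49 10.84 27.02
      vertex 6.43 11.94 27.02
    endloop
  endfacet
  facet normal -0.8256 0.5642 0.0000
    outer loop
      vertex 2.49 10.84 0.00
      vertex 0.18 7.46 0.00
      vertex 0.18 7.46 27.02
    endloop
  endfacet
  facet normal -0.8256 0.5642 0.0000
    outer loop
      vertex 2.49 10.84 0.00
      vertex 0.18 7.46 27.02
      vertex 2.49 10.84 27.02
    endloop
  endfacet
  facet normal -0.9950 -0.1000 0.0000
    outer loop
      vertex 0.18 7.46 0.00
      vertex 0.59 3.38 0.00
      vertex 0.59 3.38 27.02
    endloop
  endfacet
  facet normal -0.9950 -0.1000 0.0000
    outer loop
      vertex 0.18 7.46 0.00
      vertex 0.59 3.38 27.02
      vertex 0.18 7.46 27.02
    endloop
  endfacet
  facet normal -0.6973 -0.7168 0.0000
    outer loop
      vertex 0.59 3.38 0.00
      vertex 3.52 0.53 0.00
      vertex 3.52 0.53 27.02
    endloop
  endfacet
  facet normal -0.6973 -0.7168 0.0000
    outer loop
      vertex 0.59 3.38 0.00
      vertex 3.52 0.53 27.02
      vertex 0.59 3.38 27.02
    endloop
  endfacet
  facet normal -0.0758 -0.9971 0.0000
    outer loop
      vertex 3.52 0.53 0.00
      vertex 7.60 0.22 0.00
      vertex 7.60 0.22 27.02
    endloop
  endfacet
  facet normal -0.0758 -0.9971 0.0000
    outer loop
      vertex 3.52 0.53 0.00
      vertex 7.60 0.22 27.02
      vertex 3.52 0.53 27.02
    endloop
  endfacet
  facet normal 0.5842 -0.8116 0.0000
    outer loop
      vertex 7.60 0.22 0.00
      vertex 10.92 2.61 0.00
      vertex 10.92 2.61 27.02
    endloop
  endfacet
  facet normal 0.5842 -0.8116 0.0000
    outer loop
      vertex 7.60 0.22 0.00
      vertex 10.92 2.61 27.02
      vertex 7.60 0.22 27.02
    endloop
  endfacet
  facet normal 0.9691 -0.2466 0.0000
    outer loop
      vertex 10.92 2.61 0.00
      vertex 11.93 6.58 0.00
      vertex 11.93 6.58 27.02
    endloop
  endfacet
  facet normal 0.9691 -0.2466 0.0000
    outer loop
      vertex 10.92 2.61 0.00
      vertex 11.93 6.58 27.02
      vertex 10.92 2.61 27.02
    endloop
  endfacet
endsolid part

The G0 Z moves step by Δz≈3.38 mm. Every layer's G1 loop is the same polygon, so the solid is a straight extrusion of it from z=0 to z≈27. Closing with flat bottom and top caps and triangulating gives 32 facets — a regular 9-sided prism (a cylinder approximated with 9 flat sides), circumscribed radius ≈ 5.98 mm, height ≈ 27 mm.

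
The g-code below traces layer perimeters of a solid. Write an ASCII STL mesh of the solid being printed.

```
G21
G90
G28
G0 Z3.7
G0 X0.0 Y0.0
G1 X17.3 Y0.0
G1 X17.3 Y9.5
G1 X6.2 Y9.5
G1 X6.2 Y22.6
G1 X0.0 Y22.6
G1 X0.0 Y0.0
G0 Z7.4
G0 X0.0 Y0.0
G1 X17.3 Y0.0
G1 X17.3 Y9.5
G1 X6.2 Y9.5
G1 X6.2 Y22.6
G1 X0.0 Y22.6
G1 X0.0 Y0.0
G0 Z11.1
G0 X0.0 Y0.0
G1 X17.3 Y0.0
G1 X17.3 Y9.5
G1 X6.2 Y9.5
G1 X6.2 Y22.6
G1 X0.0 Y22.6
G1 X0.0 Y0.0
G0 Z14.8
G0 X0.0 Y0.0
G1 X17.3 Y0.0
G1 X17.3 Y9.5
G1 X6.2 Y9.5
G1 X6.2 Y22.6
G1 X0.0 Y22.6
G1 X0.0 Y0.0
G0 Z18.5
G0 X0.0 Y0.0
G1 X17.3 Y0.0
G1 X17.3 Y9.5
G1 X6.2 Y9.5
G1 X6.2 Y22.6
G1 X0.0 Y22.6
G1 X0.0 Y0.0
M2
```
solid part
  facet normal 0.0000 0.0000 -1.0000
    outer loop
      vertex 17.3 9.5 0.0
      vertex 17.3 0.0 0.0
      vertex 0.0 0.0 0.0
    endloop
  endfacet
  facet normal 0.0000 0.0000 -1.0000
    outer loop
      vertex 6.2 9.5 0.0
      vertex 17.3 9.5 0.0
      vertex 0.0 0.0 0.0
    endloop
  endfacet
  facet normal 0.0000 0.0000 -1.0000
    outer loop
      vertex 6.2 22.6 0.0
      vertex 6.2 9.5 0.0
      vertex 0.0 0.0 0.0
    endloop
  endfacet
  facet normal 0.0000 0.0000 -1.0000
    outer loop
      vertex 0.0 22.6 0.0
      vertex 6.2 22.6 0.0
      vertex 0.0 0.0 0.0
    endloop
  endfacet
  facet normal 0.0000 0.0000 1.0000
    outer loop
      vertex 0.0 0.0 18.5
      vertex 17.3 0.0 18.5
      vertex 17.3 9.5 18.5
    endloop
  endfacet
  facet normal 0.0000 0.0000 1.0000
    outer loop
      vertex 0.0 0.0 18.5
      vertex 17.3 9.5 18.5
      vertex 6.2 9.5 18.5
    endloop
  endfacet
  facet normal 0.0000 0.0000 1.0000
    outer loop
      vertex 0.0 0.0 18.5
      vertex 6.2 9.5 18.5
      vertex 6.2 22.6 18.5
    endloop
  endfacet
  facet normal 0.0000 0.0000 1.0000
    outer loop
      vertex 0.0 0.0 18.5
      vertex 6.2 22.6 18.5
      vertex 0.0 22.6 18.5
    endloop
  endfacet
  facet normal 0.0000 -1.0000 0.0000
    outer loop
      vertex 0.0 0.0 0.0
      vertex 17.3 0.0 0.0
      vertex 17.3 0.0 18.5
    endloop
  endfacet
  facet normal 0.0000 -1.0000 0.0000
    outer loop
      vertex 0.0 0.0 0.0
      vertex 17.3 0.0 18.5
      vertex 0.0 0.0 18.5
    endloop
  endfacet
  facet normal 1.0000 0.0000 0.0000
    outer loop
      vertex 17.3 0.0 0.0
      vertex 17.3 9.5 0.0
      vertex 17.3 9.5 18.5
    endloop
  endfacet
  facet normal 1.0000 0.0000 0.0000
    outer loop
      vertex 17.3 0.0 0.0
      vertex 17.3 9.5 18.5
      vertex 17.3 0.0 18.5
    endloop
  endfacet
  facet normal 0.0000 1.0000 0.0000
    outer loop
      vertex 17.3 9.5 0.0
      vertex 6.2 9.5 0.0
      vertex 6.2 9.5 18.5
    endloop
  endfacet
  facet normal 0.0000 1.0000 0.0000
    outer loop
      vertex 17.3 9.5 0.0
      vertex 6.2 9.5 18.5
      vertex 17.3 9.5 18.5
    endloop
  endfacet
  facet normal 1.0000 0.0000 0.0000
    outer loop
      vertex 6.2 9.5 0.0
      vertex 6.2 22.6 0.0
      vertex 6.2 22.6 18.5
    endloop
  endfacet
  facet normal 1.0000 0.0000 0.0000
    outer loop
      vertex 6.2 9.5 0.0
      vertex 6.2 22.6 18.5
      vertex 6.2 9.5 18.5
    endloop
  endfacet
  facet normal 0.0000 1.0000 0.0000
    outer loop
      vertex 6.2 22.6 0.0
      vertex 0.0 22.6 0.0
      vertex 0.0 22.6 18.5
    endloop
  endfacet
  facet normal 0.0000 1.0000 0.0000
    outer loop
      vertex 6.2 22.6 0.0
      vertex 0.0 22.6 18.5
      vertex 6.2 22.6 18.5
    endloop
  endfacet
  facet normal -1.0000 0.0000 0.0000
    outer loop
      vertex 0.0 22.6 0.0
      vertex 0.0 0.0 0.0
      vertex 0.0 0.0 18.5
    endloop
  endfacet
  facet normal -1.0000 0.0000 0.0000
    outer loop
      vertex 0.0 22.6 0.0
      vertex 0.0 0.0 18.5
      vertex 0.0 22.6 18.5
    endloop
  endfacet
endsolid part

The G0 Z moves step by Δz≈3.7 mm. Every layer's G1 loop is the same polygon, so the solid is a straight extrusion of it from z=0 to z≈18.5. Closing with flat bottom and top caps and triangulating gives 20 facets — an L-shaped prism: outer 17.3 × 22.6 mm, arm thicknesses ≈ 9.5 mm (horizontal) and 6.2 mm (vertical), extruded 18.5 mm in z.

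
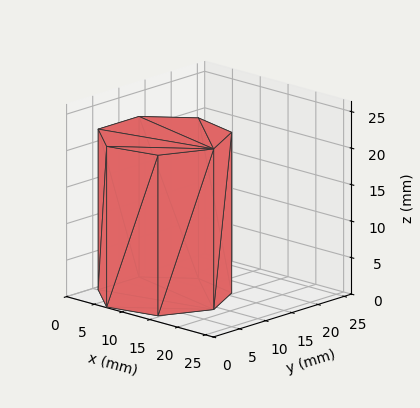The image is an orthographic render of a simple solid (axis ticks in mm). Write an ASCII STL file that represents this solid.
Reading the render: the shape is a regular 7-sided prism (a cylinder approximated with 7 flat sides), circumscribed radius ≈ 9 mm, height ≈ 22 mm (dimensions read to the nearest mm from the axis ticks). For the STL, each face is triangulated and given an outward normal.

solid part
  facet normal 0.0000 0.0000 -1.0000
    outer loop
      vertex 7.00 17.77 0.00
      vertex 14.61 16.04 0.00
      vertex 18.00 9.00 0.00
    endloop
  endfacet
  facet normal 0.0000 0.0000 -1.0000
    outer loop
      vertex 0.89 12.90 0.00
      vertex 7.00 17.77 0.00
      vertex 18.00 9.00 0.00
    endloop
  endfacet
  facet normal 0.0000 0.0000 -1.0000
    outer loop
      vertex 0.89 5.10 0.00
      vertex 0.89 12.90 0.00
      vertex 18.00 9.00 0.00
    endloop
  endfacet
  facet normal 0.0000 0.0000 -1.0000
    outer loop
      vertex 7.00 0.23 0.00
      vertex 0.89 5.10 0.00
      vertex 18.00 9.00 0.00
    endloop
  endfacet
  facet normal 0.0000 0.0000 -1.0000
    outer loop
      vertex 14.61 1.96 0.00
      vertex 7.00 0.23 0.00
      vertex 18.00 9.00 0.00
    endloop
  endfacet
  facet normal 0.0000 0.0000 1.0000
    outer loop
      vertex 18.00 9.00 22.00
      vertex 14.61 16.04 22.00
      vertex 7.00 17.77 22.00
    endloop
  endfacet
  facet normal 0.0000 0.0000 1.0000
    outer loop
      vertex 18.00 9.00 22.00
      vertex 7.00 17.77 22.00
      vertex 0.89 12.90 22.00
    endloop
  endfacet
  facet normal 0.0000 0.0000 1.0000
    outer loop
      vertex 18.00 9.00 22.00
      vertex 0.89 12.90 22.00
      vertex 0.89 5.10 22.00
    endloop
  endfacet
  facet normal 0.0000 0.0000 1.0000
    outer loop
      vertex 18.00 9.00 22.00
      vertex 0.89 5.10 22.00
      vertex 7.00 0.23 22.00
    endloop
  endfacet
  facet normal 0.0000 0.0000 1.0000
    outer loop
      vertex 18.00 9.00 22.00
      vertex 7.00 0.23 22.00
      vertex 14.61 1.96 22.00
    endloop
  endfacet
  facet normal 0.9010 0.4339 0.0000
    outer loop
      vertex 18.00 9.00 0.00
      vertex 14.61 16.04 0.00
      vertex 14.61 16.04 22.00
    endloop
  endfacet
  facet normal 0.9010 0.4339 0.0000
    outer loop
      vertex 18.00 9.00 0.00
      vertex 14.61 16.04 22.00
      vertex 18.00 9.00 22.00
    endloop
  endfacet
  facet normal 0.2217 0.9751 0.0000
    outer loop
      vertex 14.61 16.04 0.00
      vertex 7.00 17.77 0.00
      vertex 7.00 17.77 22.00
    endloop
  endfacet
  facet normal 0.2217 0.9751 0.0000
    outer loop
      vertex 14.61 16.04 0.00
      vertex 7.00 17.77 22.00
      vertex 14.61 16.04 22.00
    endloop
  endfacet
  facet normal -0.6233 0.7820 0.0000
    outer loop
      vertex 7.00 17.77 0.00
      vertex 0.89 12.90 0.00
      vertex 0.89 12.90 22.00
    endloop
  endfacet
  facet normal -0.6233 0.7820 0.0000
    outer loop
      vertex 7.00 17.77 0.00
      vertex 0.89 12.90 22.00
      vertex 7.00 17.77 22.00
    endloop
  endfacet
  facet normal -1.0000 0.0000 0.0000
    outer loop
      vertex 0.89 12.90 0.00
      vertex 0.89 5.10 0.00
      vertex 0.89 5.10 22.00
    endloop
  endfacet
  facet normal -1.0000 0.0000 0.0000
    outer loop
      vertex 0.89 12.90 0.00
      vertex 0.89 5.10 22.00
      vertex 0.89 12.90 22.00
    endloop
  endfacet
  facet normal -0.6233 -0.7820 0.0000
    outer loop
      vertex 0.89 5.10 0.00
      vertex 7.00 0.23 0.00
      vertex 7.00 0.23 22.00
    endloop
  endfacet
  facet normal -0.6233 -0.7820 0.0000
    outer loop
      vertex 0.89 5.10 0.00
      vertex 7.00 0.23 22.00
      vertex 0.89 5.10 22.00
    endloop
  endfacet
  facet normal 0.2217 -0.9751 0.0000
    outer loop
      vertex 7.00 0.23 0.00
      vertex 14.61 1.96 0.00
      vertex 14.61 1.96 22.00
    endloop
  endfacet
  facet normal 0.2217 -0.9751 0.0000
    outer loop
      vertex 7.00 0.23 0.00
      vertex 14.61 1.96 22.00
      vertex 7.00 0.23 22.00
    endloop
  endfacet
  facet normal 0.9010 -0.4339 0.0000
    outer loop
      vertex 14.61 1.96 0.00
      vertex 18.00 9.00 0.00
      vertex 18.00 9.00 22.00
    endloop
  endfacet
  facet normal 0.9010 -0.4339 0.0000
    outer loop
      vertex 14.61 1.96 0.00
      vertex 18.00 9.00 22.00
      vertex 14.61 1.96 22.00
    endloop
  endfacet
endsolid part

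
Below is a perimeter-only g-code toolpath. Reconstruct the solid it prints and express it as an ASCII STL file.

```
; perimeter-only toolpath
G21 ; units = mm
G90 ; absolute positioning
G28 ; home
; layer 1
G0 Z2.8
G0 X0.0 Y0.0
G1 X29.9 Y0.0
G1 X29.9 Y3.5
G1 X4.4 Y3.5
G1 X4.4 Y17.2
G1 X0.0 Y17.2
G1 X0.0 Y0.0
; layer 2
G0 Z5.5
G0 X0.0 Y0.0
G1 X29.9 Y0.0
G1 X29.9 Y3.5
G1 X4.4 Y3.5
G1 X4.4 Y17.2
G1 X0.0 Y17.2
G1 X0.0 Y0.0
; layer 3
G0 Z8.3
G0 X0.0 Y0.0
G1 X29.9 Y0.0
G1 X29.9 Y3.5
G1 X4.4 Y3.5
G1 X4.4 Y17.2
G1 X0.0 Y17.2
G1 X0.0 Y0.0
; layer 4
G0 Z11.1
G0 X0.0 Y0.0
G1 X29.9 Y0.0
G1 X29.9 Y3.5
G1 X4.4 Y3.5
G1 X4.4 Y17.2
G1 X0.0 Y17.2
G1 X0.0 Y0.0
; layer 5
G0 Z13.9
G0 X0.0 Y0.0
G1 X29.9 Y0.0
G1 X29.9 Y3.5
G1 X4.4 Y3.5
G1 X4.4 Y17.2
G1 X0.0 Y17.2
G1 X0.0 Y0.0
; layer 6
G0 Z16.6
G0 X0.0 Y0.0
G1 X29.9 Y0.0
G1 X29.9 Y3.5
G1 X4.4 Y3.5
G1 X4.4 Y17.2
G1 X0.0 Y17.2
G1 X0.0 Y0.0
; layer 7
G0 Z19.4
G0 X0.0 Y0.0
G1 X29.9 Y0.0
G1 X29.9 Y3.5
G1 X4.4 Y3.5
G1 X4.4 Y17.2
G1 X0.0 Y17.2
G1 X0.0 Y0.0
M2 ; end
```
solid part
  facet normal 0.0000 0.0000 -1.0000
    outer loop
      vertex 29.9 3.5 0.0
      vertex 29.9 0.0 0.0
      vertex 0.0 0.0 0.0
    endloop
  endfacet
  facet normal 0.0000 0.0000 -1.0000
    outer loop
      vertex 4.4 3.5 0.0
      vertex 29.9 3.5 0.0
      vertex 0.0 0.0 0.0
    endloop
  endfacet
  facet normal 0.0000 0.0000 -1.0000
    outer loop
      vertex 4.4 17.2 0.0
      vertex 4.4 3.5 0.0
      vertex 0.0 0.0 0.0
    endloop
  endfacet
  facet normal 0.0000 0.0000 -1.0000
    outer loop
      vertex 0.0 17.2 0.0
      vertex 4.4 17.2 0.0
      vertex 0.0 0.0 0.0
    endloop
  endfacet
  facet normal 0.0000 0.0000 1.0000
    outer loop
      vertex 0.0 0.0 19.4
      vertex 29.9 0.0 19.4
      vertex 29.9 3.5 19.4
    endloop
  endfacet
  facet normal 0.0000 0.0000 1.0000
    outer loop
      vertex 0.0 0.0 19.4
      vertex 29.9 3.5 19.4
      vertex 4.4 3.5 19.4
    endloop
  endfacet
  facet normal 0.0000 0.0000 1.0000
    outer loop
      vertex 0.0 0.0 19.4
      vertex 4.4 3.5 19.4
      vertex 4.4 17.2 19.4
    endloop
  endfacet
  facet normal 0.0000 0.0000 1.0000
    outer loop
      vertex 0.0 0.0 19.4
      vertex 4.4 17.2 19.4
      vertex 0.0 17.2 19.4
    endloop
  endfacet
  facet normal 0.0000 -1.0000 0.0000
    outer loop
      vertex 0.0 0.0 0.0
      vertex 29.9 0.0 0.0
      vertex 29.9 0.0 19.4
    endloop
  endfacet
  facet normal 0.0000 -1.0000 0.0000
    outer loop
      vertex 0.0 0.0 0.0
      vertex 29.9 0.0 19.4
      vertex 0.0 0.0 19.4
    endloop
  endfacet
  facet normal 1.0000 0.0000 0.0000
    outer loop
      vertex 29.9 0.0 0.0
      vertex 29.9 3.5 0.0
      vertex 29.9 3.5 19.4
    endloop
  endfacet
  facet normal 1.0000 0.0000 0.0000
    outer loop
      vertex 29.9 0.0 0.0
      vertex 29.9 3.5 19.4
      vertex 29.9 0.0 19.4
    endloop
  endfacet
  facet normal 0.0000 1.0000 0.0000
    outer loop
      vertex 29.9 3.5 0.0
      vertex 4.4 3.5 0.0
      vertex 4.4 3.5 19.4
    endloop
  endfacet
  facet normal 0.0000 1.0000 0.0000
    outer loop
      vertex 29.9 3.5 0.0
      vertex 4.4 3.5 19.4
      vertex 29.9 3.5 19.4
    endloop
  endfacet
  facet normal 1.0000 0.0000 0.0000
    outer loop
      vertex 4.4 3.5 0.0
      vertex 4.4 17.2 0.0
      vertex 4.4 17.2 19.4
    endloop
  endfacet
  facet normal 1.0000 0.0000 0.0000
    outer loop
      vertex 4.4 3.5 0.0
      vertex 4.4 17.2 19.4
      vertex 4.4 3.5 19.4
    endloop
  endfacet
  facet normal 0.0000 1.0000 0.0000
    outer loop
      vertex 4.4 17.2 0.0
      vertex 0.0 17.2 0.0
      vertex 0.0 17.2 19.4
    endloop
  endfacet
  facet normal 0.0000 1.0000 0.0000
    outer loop
      vertex 4.4 17.2 0.0
      vertex 0.0 17.2 19.4
      vertex 4.4 17.2 19.4
    endloop
  endfacet
  facet normal -1.0000 0.0000 0.0000
    outer loop
      vertex 0.0 17.2 0.0
      vertex 0.0 0.0 0.0
      vertex 0.0 0.0 19.4
    endloop
  endfacet
  facet normal -1.0000 0.0000 0.0000
    outer loop
      vertex 0.0 17.2 0.0
      vertex 0.0 0.0 19.4
      vertex 0.0 17.2 19.4
    endloop
  endfacet
endsolid part

The G0 Z moves step by Δz≈2.8 mm. Every layer's G1 loop is the same polygon, so the solid is a straight extrusion of it from z=0 to z≈19.4. Closing with flat bottom and top caps and triangulating gives 20 facets — an L-shaped prism: outer 29.9 × 17.2 mm, arm thicknesses ≈ 3.5 mm (horizontal) and 4.4 mm (vertical), extruded 19.4 mm in z.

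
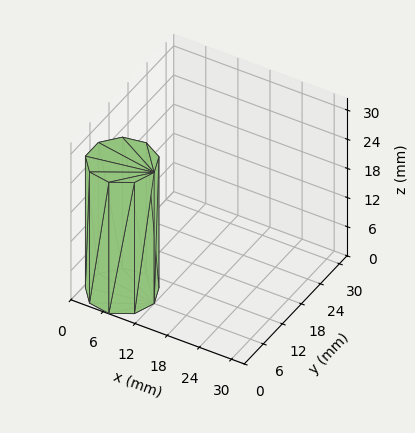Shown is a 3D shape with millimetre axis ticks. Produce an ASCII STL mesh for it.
Reading the render: the shape is a regular 9-sided prism (a cylinder approximated with 9 flat sides), circumscribed radius ≈ 6 mm, height ≈ 27 mm (dimensions read to the nearest mm from the axis ticks). For the STL, each face is triangulated and given an outward normal.

solid part
  facet normal 0.0000 0.0000 -1.0000
    outer loop
      vertex 7.04 11.91 0.00
      vertex 10.60 9.86 0.00
      vertex 12.00 6.00 0.00
    endloop
  endfacet
  facet normal 0.0000 0.0000 -1.0000
    outer loop
      vertex 3.00 11.20 0.00
      vertex 7.04 11.91 0.00
      vertex 12.00 6.00 0.00
    endloop
  endfacet
  facet normal 0.0000 0.0000 -1.0000
    outer loop
      vertex 0.36 8.05 0.00
      vertex 3.00 11.20 0.00
      vertex 12.00 6.00 0.00
    endloop
  endfacet
  facet normal 0.0000 0.0000 -1.0000
    outer loop
      vertex 0.36 3.95 0.00
      vertex 0.36 8.05 0.00
      vertex 12.00 6.00 0.00
    endloop
  endfacet
  facet normal 0.0000 0.0000 -1.0000
    outer loop
      vertex 3.00 0.80 0.00
      vertex 0.36 3.95 0.00
      vertex 12.00 6.00 0.00
    endloop
  endfacet
  facet normal 0.0000 0.0000 -1.0000
    outer loop
      vertex 7.04 0.09 0.00
      vertex 3.00 0.80 0.00
      vertex 12.00 6.00 0.00
    endloop
  endfacet
  facet normal 0.0000 0.0000 -1.0000
    outer loop
      vertex 10.60 2.14 0.00
      vertex 7.04 0.09 0.00
      vertex 12.00 6.00 0.00
    endloop
  endfacet
  facet normal 0.0000 0.0000 1.0000
    outer loop
      vertex 12.00 6.00 27.00
      vertex 10.60 9.86 27.00
      vertex 7.04 11.91 27.00
    endloop
  endfacet
  facet normal 0.0000 0.0000 1.0000
    outer loop
      vertex 12.00 6.00 27.00
      vertex 7.04 11.91 27.00
      vertex 3.00 11.20 27.00
    endloop
  endfacet
  facet normal 0.0000 0.0000 1.0000
    outer loop
      vertex 12.00 6.00 27.00
      vertex 3.00 11.20 27.00
      vertex 0.36 8.05 27.00
    endloop
  endfacet
  facet normal 0.0000 0.0000 1.0000
    outer loop
      vertex 12.00 6.00 27.00
      vertex 0.36 8.05 27.00
      vertex 0.36 3.95 27.00
    endloop
  endfacet
  facet normal 0.0000 0.0000 1.0000
    outer loop
      vertex 12.00 6.00 27.00
      vertex 0.36 3.95 27.00
      vertex 3.00 0.80 27.00
    endloop
  endfacet
  facet normal 0.0000 0.0000 1.0000
    outer loop
      vertex 12.00 6.00 27.00
      vertex 3.00 0.80 27.00
      vertex 7.04 0.09 27.00
    endloop
  endfacet
  facet normal 0.0000 0.0000 1.0000
    outer loop
      vertex 12.00 6.00 27.00
      vertex 7.04 0.09 27.00
      vertex 10.60 2.14 27.00
    endloop
  endfacet
  facet normal 0.9401 0.3410 0.0000
    outer loop
      vertex 12.00 6.00 0.00
      vertex 10.60 9.86 0.00
      vertex 10.60 9.86 27.00
    endloop
  endfacet
  facet normal 0.9401 0.3410 0.0000
    outer loop
      vertex 12.00 6.00 0.00
      vertex 10.60 9.86 27.00
      vertex 12.00 6.00 27.00
    endloop
  endfacet
  facet normal 0.4990 0.8666 0.0000
    outer loop
      vertex 10.60 9.86 0.00
      vertex 7.04 11.91 0.00
      vertex 7.04 11.91 27.00
    endloop
  endfacet
  facet normal 0.4990 0.8666 0.0000
    outer loop
      vertex 10.60 9.86 0.00
      vertex 7.04 11.91 27.00
      vertex 10.60 9.86 27.00
    endloop
  endfacet
  facet normal -0.1731 0.9849 0.0000
    outer loop
      vertex 7.04 11.91 0.00
      vertex 3.00 11.20 0.00
      vertex 3.00 11.20 27.00
    endloop
  endfacet
  facet normal -0.1731 0.9849 0.0000
    outer loop
      vertex 7.04 11.91 0.00
      vertex 3.00 11.20 27.00
      vertex 7.04 11.91 27.00
    endloop
  endfacet
  facet normal -0.7664 0.6423 0.0000
    outer loop
      vertex 3.00 11.20 0.00
      vertex 0.36 8.05 0.00
      vertex 0.36 8.05 27.00
    endloop
  endfacet
  facet normal -0.7664 0.6423 0.0000
    outer loop
      vertex 3.00 11.20 0.00
      vertex 0.36 8.05 27.00
      vertex 3.00 11.20 27.00
    endloop
  endfacet
  facet normal -1.0000 0.0000 0.0000
    outer loop
      vertex 0.36 8.05 0.00
      vertex 0.36 3.95 0.00
      vertex 0.36 3.95 27.00
    endloop
  endfacet
  facet normal -1.0000 0.0000 0.0000
    outer loop
      vertex 0.36 8.05 0.00
      vertex 0.36 3.95 27.00
      vertex 0.36 8.05 27.00
    endloop
  endfacet
  facet normal -0.7664 -0.6423 0.0000
    outer loop
      vertex 0.36 3.95 0.00
      vertex 3.00 0.80 0.00
      vertex 3.00 0.80 27.00
    endloop
  endfacet
  facet normal -0.7664 -0.6423 0.0000
    outer loop
      vertex 0.36 3.95 0.00
      vertex 3.00 0.80 27.00
      vertex 0.36 3.95 27.00
    endloop
  endfacet
  facet normal -0.1731 -0.9849 0.0000
    outer loop
      vertex 3.00 0.80 0.00
      vertex 7.04 0.09 0.00
      vertex 7.04 0.09 27.00
    endloop
  endfacet
  facet normal -0.1731 -0.9849 0.0000
    outer loop
      vertex 3.00 0.80 0.00
      vertex 7.04 0.09 27.00
      vertex 3.00 0.80 27.00
    endloop
  endfacet
  facet normal 0.4990 -0.8666 0.0000
    outer loop
      vertex 7.04 0.09 0.00
      vertex 10.60 2.14 0.00
      vertex 10.60 2.14 27.00
    endloop
  endfacet
  facet normal 0.4990 -0.8666 0.0000
    outer loop
      vertex 7.04 0.09 0.00
      vertex 10.60 2.14 27.00
      vertex 7.04 0.09 27.00
    endloop
  endfacet
  facet normal 0.9401 -0.3410 0.0000
    outer loop
      vertex 10.60 2.14 0.00
      vertex 12.00 6.00 0.00
      vertex 12.00 6.00 27.00
    endloop
  endfacet
  facet normal 0.9401 -0.3410 0.0000
    outer loop
      vertex 10.60 2.14 0.00
      vertex 12.00 6.00 27.00
      vertex 10.60 2.14 27.00
    endloop
  endfacet
endsolid part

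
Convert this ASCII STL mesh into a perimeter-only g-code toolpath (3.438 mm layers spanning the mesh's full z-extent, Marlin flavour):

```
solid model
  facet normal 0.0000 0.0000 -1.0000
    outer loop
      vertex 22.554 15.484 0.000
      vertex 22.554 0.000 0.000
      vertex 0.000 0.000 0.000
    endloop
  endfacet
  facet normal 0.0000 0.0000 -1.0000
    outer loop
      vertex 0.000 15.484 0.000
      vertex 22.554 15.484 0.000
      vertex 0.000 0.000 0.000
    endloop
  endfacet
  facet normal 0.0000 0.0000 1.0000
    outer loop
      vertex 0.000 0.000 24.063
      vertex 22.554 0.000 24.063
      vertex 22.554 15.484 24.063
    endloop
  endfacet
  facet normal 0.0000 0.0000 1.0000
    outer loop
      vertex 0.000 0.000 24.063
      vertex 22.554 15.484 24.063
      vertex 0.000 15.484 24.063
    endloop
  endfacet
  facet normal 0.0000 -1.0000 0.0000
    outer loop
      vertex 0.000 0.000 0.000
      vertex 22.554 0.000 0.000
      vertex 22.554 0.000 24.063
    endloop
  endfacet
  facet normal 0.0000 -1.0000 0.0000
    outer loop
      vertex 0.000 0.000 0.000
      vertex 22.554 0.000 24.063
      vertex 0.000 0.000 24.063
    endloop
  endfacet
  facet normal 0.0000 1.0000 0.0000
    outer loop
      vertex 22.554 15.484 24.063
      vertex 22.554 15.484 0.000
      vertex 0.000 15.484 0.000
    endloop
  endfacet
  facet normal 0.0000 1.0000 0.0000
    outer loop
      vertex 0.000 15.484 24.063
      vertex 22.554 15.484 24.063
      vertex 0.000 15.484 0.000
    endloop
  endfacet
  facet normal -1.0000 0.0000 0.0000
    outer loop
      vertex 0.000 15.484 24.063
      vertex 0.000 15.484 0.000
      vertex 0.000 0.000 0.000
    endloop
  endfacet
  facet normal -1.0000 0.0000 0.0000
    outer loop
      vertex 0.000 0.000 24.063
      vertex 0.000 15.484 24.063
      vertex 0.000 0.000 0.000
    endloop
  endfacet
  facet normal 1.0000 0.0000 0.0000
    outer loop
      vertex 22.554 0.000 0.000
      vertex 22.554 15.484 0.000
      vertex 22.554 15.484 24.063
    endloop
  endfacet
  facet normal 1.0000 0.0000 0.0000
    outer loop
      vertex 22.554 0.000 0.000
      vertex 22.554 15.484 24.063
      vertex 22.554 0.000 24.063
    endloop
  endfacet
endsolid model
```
; perimeter-only toolpath
G21 ; units = mm
G90 ; absolute positioning
G28 ; home
; layer 1
G0 Z3.438
G0 X0.000 Y0.000
G1 X22.554 Y0.000
G1 X22.554 Y15.484
G1 X0.000 Y15.484
G1 X0.000 Y0.000
; layer 2
G0 Z6.875
G0 X0.000 Y0.000
G1 X22.554 Y0.000
G1 X22.554 Y15.484
G1 X0.000 Y15.484
G1 X0.000 Y0.000
; layer 3
G0 Z10.313
G0 X0.000 Y0.000
G1 X22.554 Y0.000
G1 X22.554 Y15.484
G1 X0.000 Y15.484
G1 X0.000 Y0.000
; layer 4
G0 Z13.750
G0 X0.000 Y0.000
G1 X22.554 Y0.000
G1 X22.554 Y15.484
G1 X0.000 Y15.484
G1 X0.000 Y0.000
; layer 5
G0 Z17.188
G0 X0.000 Y0.000
G1 X22.554 Y0.000
G1 X22.554 Y15.484
G1 X0.000 Y15.484
G1 X0.000 Y0.000
; layer 6
G0 Z20.625
G0 X0.000 Y0.000
G1 X22.554 Y0.000
G1 X22.554 Y15.484
G1 X0.000 Y15.484
G1 X0.000 Y0.000
; layer 7
G0 Z24.063
G0 X0.000 Y0.000
G1 X22.554 Y0.000
G1 X22.554 Y15.484
G1 X0.000 Y15.484
G1 X0.000 Y0.000
M2 ; end

The solid is a rectangular box, roughly 22.6 × 15.5 mm footprint and 24.1 mm tall. Slicing at Δz = 3.438 mm — 7 equal slices spanning the solid's height, so layer i sits at z = i·h/7 — gives 7 non-empty perimeters. Each is a 4-segment closed polygon; G0 lifts to the layer z and rapids to the start vertex, then G1 traces the edges.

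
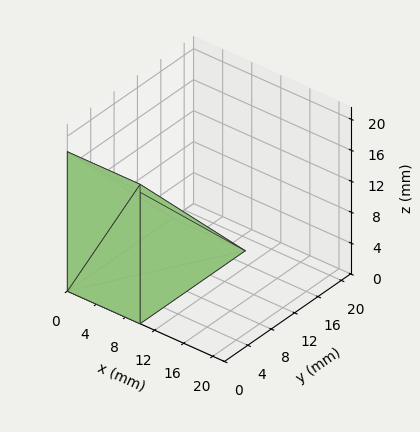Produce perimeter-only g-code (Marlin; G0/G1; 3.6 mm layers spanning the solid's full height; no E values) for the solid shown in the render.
Reading the render: the shape is a wedge (ramp): 10 × 18 mm base, rising to 18 mm along the y=0 edge and sloping linearly to z=0 at y=18 (dimensions read to the nearest mm from the axis ticks). For the g-code, the solid's height is divided into equal slices at the stated Δz and each level perimeter traced with G1 moves after a G0 lift.

; perimeter-only toolpath
G21 ; units = mm
G90 ; absolute positioning
G28 ; home
; layer 1
G0 Z3.6
G0 X0.0 Y0.0
G1 X10.0 Y0.0
G1 X10.0 Y14.4
G1 X0.0 Y14.4
G1 X0.0 Y0.0
; layer 2
G0 Z7.2
G0 X0.0 Y0.0
G1 X10.0 Y0.0
G1 X10.0 Y10.8
G1 X0.0 Y10.8
G1 X0.0 Y0.0
; layer 3
G0 Z10.8
G0 X0.0 Y0.0
G1 X10.0 Y0.0
G1 X10.0 Y7.2
G1 X0.0 Y7.2
G1 X0.0 Y0.0
; layer 4
G0 Z14.4
G0 X0.0 Y0.0
G1 X10.0 Y0.0
G1 X10.0 Y3.6
G1 X0.0 Y3.6
G1 X0.0 Y0.0
M2 ; end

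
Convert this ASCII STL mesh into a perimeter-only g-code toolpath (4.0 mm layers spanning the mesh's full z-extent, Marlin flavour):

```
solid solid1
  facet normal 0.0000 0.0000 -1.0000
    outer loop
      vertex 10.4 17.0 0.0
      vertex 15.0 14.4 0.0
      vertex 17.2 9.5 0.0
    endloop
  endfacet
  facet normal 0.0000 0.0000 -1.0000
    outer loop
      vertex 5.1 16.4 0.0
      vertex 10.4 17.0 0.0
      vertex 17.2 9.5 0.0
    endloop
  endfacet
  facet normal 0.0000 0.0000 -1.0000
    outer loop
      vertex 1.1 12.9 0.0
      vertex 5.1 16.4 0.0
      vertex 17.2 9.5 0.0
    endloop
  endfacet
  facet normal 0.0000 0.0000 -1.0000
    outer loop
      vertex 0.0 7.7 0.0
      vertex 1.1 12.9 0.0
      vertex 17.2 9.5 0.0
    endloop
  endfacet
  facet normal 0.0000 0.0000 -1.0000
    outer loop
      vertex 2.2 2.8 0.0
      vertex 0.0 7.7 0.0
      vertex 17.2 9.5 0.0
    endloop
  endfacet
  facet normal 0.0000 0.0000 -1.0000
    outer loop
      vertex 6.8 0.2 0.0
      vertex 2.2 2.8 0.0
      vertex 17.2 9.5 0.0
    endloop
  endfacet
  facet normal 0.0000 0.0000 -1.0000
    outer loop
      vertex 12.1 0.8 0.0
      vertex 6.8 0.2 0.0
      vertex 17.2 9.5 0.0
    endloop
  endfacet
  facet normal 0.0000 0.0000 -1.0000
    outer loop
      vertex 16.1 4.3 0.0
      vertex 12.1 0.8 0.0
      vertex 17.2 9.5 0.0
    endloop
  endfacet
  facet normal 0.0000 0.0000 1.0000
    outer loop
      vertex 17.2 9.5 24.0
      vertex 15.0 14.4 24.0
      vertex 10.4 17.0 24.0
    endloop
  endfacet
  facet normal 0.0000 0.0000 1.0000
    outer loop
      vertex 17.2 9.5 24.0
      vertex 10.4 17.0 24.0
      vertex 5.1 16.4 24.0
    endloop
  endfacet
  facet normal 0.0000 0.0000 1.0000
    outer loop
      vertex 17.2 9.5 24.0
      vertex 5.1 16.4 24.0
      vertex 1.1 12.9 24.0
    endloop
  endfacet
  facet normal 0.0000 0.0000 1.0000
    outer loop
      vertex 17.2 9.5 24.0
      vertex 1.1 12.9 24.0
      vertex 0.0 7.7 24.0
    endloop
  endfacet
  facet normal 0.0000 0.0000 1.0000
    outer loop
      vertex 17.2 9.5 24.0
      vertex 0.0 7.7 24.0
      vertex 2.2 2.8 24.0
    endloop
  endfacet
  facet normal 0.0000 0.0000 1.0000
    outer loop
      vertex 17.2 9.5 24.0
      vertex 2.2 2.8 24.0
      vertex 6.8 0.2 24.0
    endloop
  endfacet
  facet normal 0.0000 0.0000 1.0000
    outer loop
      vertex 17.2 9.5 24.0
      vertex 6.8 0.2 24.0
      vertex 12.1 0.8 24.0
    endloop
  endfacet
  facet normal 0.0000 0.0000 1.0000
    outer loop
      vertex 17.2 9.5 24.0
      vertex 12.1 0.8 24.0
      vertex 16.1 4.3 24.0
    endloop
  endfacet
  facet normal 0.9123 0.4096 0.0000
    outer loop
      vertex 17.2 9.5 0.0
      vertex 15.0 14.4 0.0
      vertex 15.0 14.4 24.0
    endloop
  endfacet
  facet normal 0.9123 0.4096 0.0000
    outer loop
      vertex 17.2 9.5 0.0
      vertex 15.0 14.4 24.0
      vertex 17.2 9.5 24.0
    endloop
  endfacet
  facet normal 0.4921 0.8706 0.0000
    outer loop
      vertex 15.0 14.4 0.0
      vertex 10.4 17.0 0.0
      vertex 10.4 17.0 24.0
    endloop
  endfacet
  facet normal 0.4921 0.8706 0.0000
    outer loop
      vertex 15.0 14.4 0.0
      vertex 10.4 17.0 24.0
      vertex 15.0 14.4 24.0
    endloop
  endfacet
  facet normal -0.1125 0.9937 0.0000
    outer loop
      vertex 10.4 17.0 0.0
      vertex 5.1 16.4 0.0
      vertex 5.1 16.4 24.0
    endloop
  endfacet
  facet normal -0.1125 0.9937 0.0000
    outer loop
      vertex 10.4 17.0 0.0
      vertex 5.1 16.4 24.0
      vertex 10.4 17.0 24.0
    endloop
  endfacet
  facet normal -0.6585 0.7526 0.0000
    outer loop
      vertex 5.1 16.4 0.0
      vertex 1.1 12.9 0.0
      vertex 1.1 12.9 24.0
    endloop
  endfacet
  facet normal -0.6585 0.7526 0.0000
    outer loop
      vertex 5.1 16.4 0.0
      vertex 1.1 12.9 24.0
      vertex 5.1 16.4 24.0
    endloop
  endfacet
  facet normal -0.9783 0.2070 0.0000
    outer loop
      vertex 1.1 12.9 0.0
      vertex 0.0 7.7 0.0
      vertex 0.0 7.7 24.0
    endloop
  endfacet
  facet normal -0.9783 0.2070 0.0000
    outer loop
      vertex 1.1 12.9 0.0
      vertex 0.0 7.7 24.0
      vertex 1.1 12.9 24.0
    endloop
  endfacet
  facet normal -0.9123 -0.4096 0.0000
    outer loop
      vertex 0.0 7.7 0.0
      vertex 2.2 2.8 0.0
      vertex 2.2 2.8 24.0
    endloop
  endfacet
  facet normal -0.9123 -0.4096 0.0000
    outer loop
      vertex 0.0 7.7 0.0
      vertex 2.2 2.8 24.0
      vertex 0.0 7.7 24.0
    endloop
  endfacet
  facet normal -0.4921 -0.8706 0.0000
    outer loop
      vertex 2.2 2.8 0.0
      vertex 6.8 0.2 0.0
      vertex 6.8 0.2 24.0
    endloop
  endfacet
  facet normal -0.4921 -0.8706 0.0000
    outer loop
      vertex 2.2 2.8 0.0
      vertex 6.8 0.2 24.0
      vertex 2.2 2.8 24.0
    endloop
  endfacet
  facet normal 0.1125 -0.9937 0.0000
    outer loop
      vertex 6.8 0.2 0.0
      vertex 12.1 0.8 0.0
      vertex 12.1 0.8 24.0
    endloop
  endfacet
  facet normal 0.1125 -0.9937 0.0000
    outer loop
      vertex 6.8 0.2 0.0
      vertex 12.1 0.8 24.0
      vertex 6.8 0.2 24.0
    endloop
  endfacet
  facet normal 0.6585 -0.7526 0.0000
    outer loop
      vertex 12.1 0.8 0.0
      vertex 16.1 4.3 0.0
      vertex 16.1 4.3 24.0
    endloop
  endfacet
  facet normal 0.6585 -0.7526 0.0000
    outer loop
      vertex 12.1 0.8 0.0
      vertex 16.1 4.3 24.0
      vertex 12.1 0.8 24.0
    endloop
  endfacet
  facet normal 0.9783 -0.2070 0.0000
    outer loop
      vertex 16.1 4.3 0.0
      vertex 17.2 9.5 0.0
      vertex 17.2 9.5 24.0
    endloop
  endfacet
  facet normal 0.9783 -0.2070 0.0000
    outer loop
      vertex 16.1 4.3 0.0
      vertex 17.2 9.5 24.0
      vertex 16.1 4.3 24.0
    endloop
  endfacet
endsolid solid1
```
; perimeter-only toolpath
G21 ; units = mm
G90 ; absolute positioning
G28 ; home
; layer 1
G0 Z4.0
G0 X17.2 Y9.5
G1 X15.0 Y14.4
G1 X10.4 Y17.0
G1 X5.1 Y16.4
G1 X1.1 Y12.9
G1 X0.0 Y7.7
G1 X2.2 Y2.8
G1 X6.8 Y0.2
G1 X12.1 Y0.8
G1 X16.1 Y4.3
G1 X17.2 Y9.5
; layer 2
G0 Z8.0
G0 X17.2 Y9.5
G1 X15.0 Y14.4
G1 X10.4 Y17.0
G1 X5.1 Y16.4
G1 X1.1 Y12.9
G1 X0.0 Y7.7
G1 X2.2 Y2.8
G1 X6.8 Y0.2
G1 X12.1 Y0.8
G1 X16.1 Y4.3
G1 X17.2 Y9.5
; layer 3
G0 Z12.0
G0 X17.2 Y9.5
G1 X15.0 Y14.4
G1 X10.4 Y17.0
G1 X5.1 Y16.4
G1 X1.1 Y12.9
G1 X0.0 Y7.7
G1 X2.2 Y2.8
G1 X6.8 Y0.2
G1 X12.1 Y0.8
G1 X16.1 Y4.3
G1 X17.2 Y9.5
; layer 4
G0 Z16.0
G0 X17.2 Y9.5
G1 X15.0 Y14.4
G1 X10.4 Y17.0
G1 X5.1 Y16.4
G1 X1.1 Y12.9
G1 X0.0 Y7.7
G1 X2.2 Y2.8
G1 X6.8 Y0.2
G1 X12.1 Y0.8
G1 X16.1 Y4.3
G1 X17.2 Y9.5
; layer 5
G0 Z20.0
G0 X17.2 Y9.5
G1 X15.0 Y14.4
G1 X10.4 Y17.0
G1 X5.1 Y16.4
G1 X1.1 Y12.9
G1 X0.0 Y7.7
G1 X2.2 Y2.8
G1 X6.8 Y0.2
G1 X12.1 Y0.8
G1 X16.1 Y4.3
G1 X17.2 Y9.5
; layer 6
G0 Z24.0
G0 X17.2 Y9.5
G1 X15.0 Y14.4
G1 X10.4 Y17.0
G1 X5.1 Y16.4
G1 X1.1 Y12.9
G1 X0.0 Y7.7
G1 X2.2 Y2.8
G1 X6.8 Y0.2
G1 X12.1 Y0.8
G1 X16.1 Y4.3
G1 X17.2 Y9.5
M2 ; end

The solid is a regular 10-sided prism (a cylinder approximated with 10 flat sides), circumscribed radius ≈ 8.6 mm, height ≈ 24 mm. Slicing at Δz = 4.0 mm — 6 equal slices spanning the solid's height, so layer i sits at z = i·h/6 — gives 6 non-empty perimeters. Each is a 10-segment closed polygon; G0 lifts to the layer z and rapids to the start vertex, then G1 traces the edges.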